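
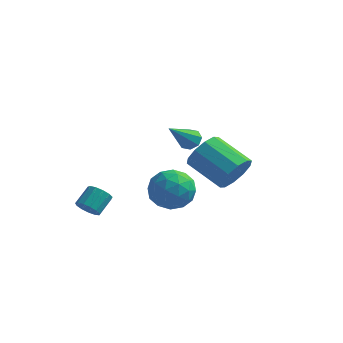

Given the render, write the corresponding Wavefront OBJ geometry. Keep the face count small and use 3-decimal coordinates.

v -0.38 3.931 1.485
v -0.102 4.276 1.947
v -0.8 2.329 2.935
v -0.582 4.366 1.908
v -0.944 4.202 1.622
v -0.975 3.878 1.255
v -0.658 3.585 1.024
v -0.178 3.495 1.062
v 0.183 3.66 1.349
v 0.215 3.983 1.715
v 3.334 0.406 1.785
v 3.63 -0.106 2.653
v 1.802 0.383 3.563
v 1.506 0.894 2.695
v 3.822 0.511 2.708
v 1.994 1 3.619
v 3.829 1.088 2.411
v 2.001 1.577 3.322
v 3.646 1.404 1.875
v 1.818 1.893 2.785
v 3.344 1.339 1.304
v 1.516 1.828 2.215
v 3.038 0.917 0.917
v 1.21 1.406 1.827
v 2.846 0.3 0.861
v 1.018 0.789 1.772
v 2.839 -0.277 1.158
v 1.011 0.212 2.069
v 3.022 -0.593 1.695
v 1.194 -0.104 2.605
v 3.324 -0.528 2.265
v 1.496 -0.039 3.176
v -0.234 -0.598 0.579
v 0.6 0.135 1.002
v 0.94 -2.095 0.858
v 1.774 -1.362 1.281
v 0.78 -1.553 1.904
v 0.055 -0.628 1.731
v 1.485 -1.332 0.129
v 0.76 -0.407 -0.044
v 1.663 -0.318 0.724
v 1.227 -0.456 1.821
v 0.313 -1.504 0.039
v -0.123 -1.642 1.136
v 0.08 -0.1 0.766
v 1.46 -1.86 1.094
v 0.876 -1.972 1.46
v 1.366 -1.542 1.709
v -0.24 -0.549 1.195
v 0.25 -0.118 1.443
v 0.356 -1.11 1.973
v 1.29 -1.842 0.417
v 1.78 -1.411 0.665
v 0.174 -0.418 0.151
v 0.664 0.012 0.4
v 1.184 -0.85 -0.113
v 1.195 0.064 0.851
v 1.885 -0.816 1.015
v 1.715 -0.798 0.338
v 1.289 -0.254 0.237
v 0.939 -0.016 1.496
v 1.629 -0.896 1.66
v 1.045 -1.009 2.026
v 0.618 -0.465 1.924
v 1.563 -0.283 1.332
v -0.089 -1.064 0.2
v 0.601 -1.944 0.364
v 0.922 -1.495 -0.064
v 0.495 -0.951 -0.166
v -0.345 -1.144 0.845
v 0.345 -2.024 1.009
v 0.251 -1.706 1.623
v -0.175 -1.162 1.522
v -0.023 -1.677 0.528
v -2.508 -2.947 -0.038
v -2.308 -2.613 -0.559
v -2.092 -1.719 0.097
v -2.292 -2.053 0.618
v -2.667 -2.55 -0.527
v -2.451 -1.655 0.129
v -2.976 -2.612 -0.34
v -2.76 -1.718 0.316
v -3.136 -2.781 -0.057
v -2.92 -1.887 0.599
v -3.097 -3.003 0.232
v -2.881 -2.108 0.888
v -2.871 -3.207 0.435
v -2.654 -2.312 1.091
v -2.529 -3.328 0.488
v -2.313 -2.434 1.144
v -2.181 -3.329 0.374
v -1.965 -2.435 1.03
v -1.937 -3.208 0.129
v -1.721 -2.314 0.786
v -1.874 -3.005 -0.169
v -1.658 -2.111 0.488
v -2.012 -2.783 -0.425
v -1.796 -1.889 0.231
f 2 1 4
f 2 4 3
f 4 1 5
f 4 5 3
f 5 1 6
f 5 6 3
f 6 1 7
f 6 7 3
f 7 1 8
f 7 8 3
f 8 1 9
f 8 9 3
f 9 1 10
f 9 10 3
f 10 1 2
f 10 2 3
f 12 11 15
f 12 15 13
f 13 15 16
f 13 16 14
f 15 11 17
f 15 17 16
f 16 17 18
f 16 18 14
f 17 11 19
f 17 19 18
f 18 19 20
f 18 20 14
f 19 11 21
f 19 21 20
f 20 21 22
f 20 22 14
f 21 11 23
f 21 23 22
f 22 23 24
f 22 24 14
f 23 11 25
f 23 25 24
f 24 25 26
f 24 26 14
f 25 11 27
f 25 27 26
f 26 27 28
f 26 28 14
f 27 11 29
f 27 29 28
f 28 29 30
f 28 30 14
f 29 11 31
f 29 31 30
f 30 31 32
f 30 32 14
f 31 11 12
f 31 12 32
f 32 12 13
f 32 13 14
f 33 70 49
f 70 44 73
f 49 73 38
f 70 73 49
f 33 49 45
f 49 38 50
f 45 50 34
f 49 50 45
f 33 45 54
f 45 34 55
f 54 55 40
f 45 55 54
f 33 54 66
f 54 40 69
f 66 69 43
f 54 69 66
f 33 66 70
f 66 43 74
f 70 74 44
f 66 74 70
f 34 50 61
f 50 38 64
f 61 64 42
f 50 64 61
f 38 73 51
f 73 44 72
f 51 72 37
f 73 72 51
f 44 74 71
f 74 43 67
f 71 67 35
f 74 67 71
f 43 69 68
f 69 40 56
f 68 56 39
f 69 56 68
f 40 55 60
f 55 34 57
f 60 57 41
f 55 57 60
f 36 62 48
f 62 42 63
f 48 63 37
f 62 63 48
f 36 48 46
f 48 37 47
f 46 47 35
f 48 47 46
f 36 46 53
f 46 35 52
f 53 52 39
f 46 52 53
f 36 53 58
f 53 39 59
f 58 59 41
f 53 59 58
f 36 58 62
f 58 41 65
f 62 65 42
f 58 65 62
f 37 63 51
f 63 42 64
f 51 64 38
f 63 64 51
f 35 47 71
f 47 37 72
f 71 72 44
f 47 72 71
f 39 52 68
f 52 35 67
f 68 67 43
f 52 67 68
f 41 59 60
f 59 39 56
f 60 56 40
f 59 56 60
f 42 65 61
f 65 41 57
f 61 57 34
f 65 57 61
f 76 75 79
f 76 79 77
f 77 79 80
f 77 80 78
f 79 75 81
f 79 81 80
f 80 81 82
f 80 82 78
f 81 75 83
f 81 83 82
f 82 83 84
f 82 84 78
f 83 75 85
f 83 85 84
f 84 85 86
f 84 86 78
f 85 75 87
f 85 87 86
f 86 87 88
f 86 88 78
f 87 75 89
f 87 89 88
f 88 89 90
f 88 90 78
f 89 75 91
f 89 91 90
f 90 91 92
f 90 92 78
f 91 75 93
f 91 93 92
f 92 93 94
f 92 94 78
f 93 75 95
f 93 95 94
f 94 95 96
f 94 96 78
f 95 75 97
f 95 97 96
f 96 97 98
f 96 98 78
f 97 75 76
f 97 76 98
f 98 76 77
f 98 77 78



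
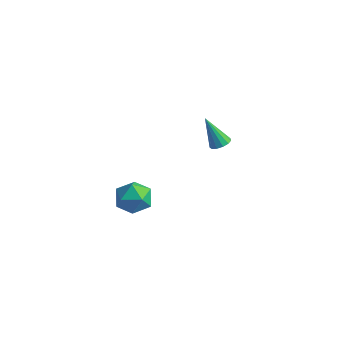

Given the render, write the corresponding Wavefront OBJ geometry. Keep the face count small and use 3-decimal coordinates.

v -0.006 -3.048 -0.537
v 0.659 -2.865 -1.478
v 0.541 -4.855 -0.502
v 1.206 -4.672 -1.443
v 1.495 -4.188 -0.421
v 1.157 -3.071 -0.443
v 0.043 -4.649 -1.537
v -0.295 -3.532 -1.559
v 0.69 -3.855 -2.096
v 1.587 -3.57 -1.406
v -0.387 -4.15 -0.574
v 0.51 -3.865 0.116
v 0.63 3.826 -1.484
v 1.134 4.162 -1.175
v -0.39 3.674 0.344
v 0.884 4.427 -1.293
v 0.553 4.501 -1.471
v 0.247 4.361 -1.654
v 0.062 4.051 -1.783
v 0.058 3.67 -1.817
v 0.236 3.338 -1.745
v 0.538 3.161 -1.591
v 0.87 3.195 -1.403
v 1.126 3.43 -1.241
v 1.225 3.79 -1.156
f 1 12 6
f 1 6 2
f 1 2 8
f 1 8 11
f 1 11 12
f 2 6 10
f 6 12 5
f 12 11 3
f 11 8 7
f 8 2 9
f 4 10 5
f 4 5 3
f 4 3 7
f 4 7 9
f 4 9 10
f 5 10 6
f 3 5 12
f 7 3 11
f 9 7 8
f 10 9 2
f 14 13 16
f 14 16 15
f 16 13 17
f 16 17 15
f 17 13 18
f 17 18 15
f 18 13 19
f 18 19 15
f 19 13 20
f 19 20 15
f 20 13 21
f 20 21 15
f 21 13 22
f 21 22 15
f 22 13 23
f 22 23 15
f 23 13 24
f 23 24 15
f 24 13 25
f 24 25 15
f 25 13 14
f 25 14 15



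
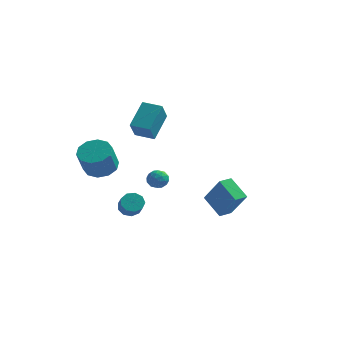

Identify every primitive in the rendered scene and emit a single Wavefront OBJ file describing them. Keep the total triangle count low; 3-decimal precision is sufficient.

v -1.309 -2.161 -1.673
v -0.971 -1.846 -1.141
v -0.309 -2.414 -2.159
v 0.029 -2.099 -1.627
v -0.318 -2.702 -1.516
v -0.935 -2.546 -1.216
v -0.345 -1.714 -2.084
v -0.962 -1.558 -1.784
v -0.375 -1.57 -1.396
v -0.358 -2.18 -1.044
v -0.922 -2.08 -2.256
v -0.905 -2.69 -1.904
v -1.227 -1.982 -1.364
v -0.053 -2.278 -1.936
v -0.256 -2.633 -1.871
v -0.057 -2.448 -1.558
v -1.207 -2.393 -1.408
v -1.008 -2.208 -1.095
v -0.624 -2.711 -1.316
v -0.272 -2.052 -2.205
v -0.073 -1.867 -1.892
v -1.223 -1.812 -1.742
v -1.024 -1.627 -1.429
v -0.656 -1.549 -1.984
v -0.678 -1.634 -1.201
v -0.091 -1.782 -1.487
v -0.311 -1.556 -1.756
v -0.674 -1.465 -1.579
v -0.669 -1.993 -0.995
v -0.081 -2.141 -1.281
v -0.285 -2.496 -1.215
v -0.648 -2.404 -1.039
v -0.318 -1.83 -1.144
v -1.199 -2.119 -2.019
v -0.611 -2.267 -2.305
v -0.632 -1.856 -2.261
v -0.995 -1.764 -2.085
v -1.189 -2.478 -1.813
v -0.602 -2.626 -2.099
v -0.606 -2.795 -1.721
v -0.969 -2.704 -1.544
v -0.962 -2.43 -2.156
v -3.624 -3.493 -0.34
v -2.587 -3.703 -0.41
v -2.659 -4.577 1.15
v -3.696 -4.367 1.22
v -2.658 -3.134 -0.094
v -2.73 -4.007 1.466
v -3.097 -2.701 0.127
v -3.169 -3.575 1.688
v -3.738 -2.571 0.171
v -3.81 -3.445 1.731
v -4.335 -2.794 0.019
v -4.407 -3.667 1.579
v -4.661 -3.283 -0.27
v -4.733 -4.157 1.29
v -4.59 -3.853 -0.586
v -4.662 -4.726 0.974
v -4.151 -4.285 -0.808
v -4.223 -5.159 0.753
v -3.51 -4.415 -0.851
v -3.582 -5.289 0.709
v -2.913 -4.193 -0.699
v -2.985 -5.066 0.861
v -3.698 2.937 -0.673
v -3.66 1.876 0.617
v -3.418 4.541 0.638
v -3.379 3.48 1.927
v -2.401 2.82 -0.807
v -2.362 1.759 0.482
v -2.12 4.424 0.503
v -2.082 3.363 1.793
v -2.34 -2.191 -4.16
v -1.738 -2.279 -4.564
v -1.299 -3.038 -3.745
v -1.9 -2.949 -3.34
v -1.676 -1.899 -4.246
v -1.237 -2.658 -3.426
v -1.924 -1.656 -3.888
v -1.485 -2.414 -3.068
v -2.367 -1.663 -3.656
v -1.927 -2.421 -2.837
v -2.797 -1.917 -3.661
v -2.357 -2.675 -2.841
v -3.013 -2.299 -3.899
v -2.573 -3.057 -3.079
v -2.914 -2.63 -4.259
v -2.475 -3.389 -3.439
v -2.546 -2.756 -4.572
v -2.107 -3.515 -3.753
v -2.082 -2.618 -4.693
v -1.643 -3.376 -3.873
v 3.034 -1.935 -4.242
v 1.866 -1.149 -3.29
v 3.515 -1.153 -4.298
v 2.347 -0.367 -3.345
v 4.113 -2.473 -2.475
v 2.945 -1.687 -1.522
v 4.594 -1.691 -2.53
v 3.426 -0.905 -1.578
f 1 38 17
f 38 12 41
f 17 41 6
f 38 41 17
f 1 17 13
f 17 6 18
f 13 18 2
f 17 18 13
f 1 13 22
f 13 2 23
f 22 23 8
f 13 23 22
f 1 22 34
f 22 8 37
f 34 37 11
f 22 37 34
f 1 34 38
f 34 11 42
f 38 42 12
f 34 42 38
f 2 18 29
f 18 6 32
f 29 32 10
f 18 32 29
f 6 41 19
f 41 12 40
f 19 40 5
f 41 40 19
f 12 42 39
f 42 11 35
f 39 35 3
f 42 35 39
f 11 37 36
f 37 8 24
f 36 24 7
f 37 24 36
f 8 23 28
f 23 2 25
f 28 25 9
f 23 25 28
f 4 30 16
f 30 10 31
f 16 31 5
f 30 31 16
f 4 16 14
f 16 5 15
f 14 15 3
f 16 15 14
f 4 14 21
f 14 3 20
f 21 20 7
f 14 20 21
f 4 21 26
f 21 7 27
f 26 27 9
f 21 27 26
f 4 26 30
f 26 9 33
f 30 33 10
f 26 33 30
f 5 31 19
f 31 10 32
f 19 32 6
f 31 32 19
f 3 15 39
f 15 5 40
f 39 40 12
f 15 40 39
f 7 20 36
f 20 3 35
f 36 35 11
f 20 35 36
f 9 27 28
f 27 7 24
f 28 24 8
f 27 24 28
f 10 33 29
f 33 9 25
f 29 25 2
f 33 25 29
f 44 43 47
f 44 47 45
f 45 47 48
f 45 48 46
f 47 43 49
f 47 49 48
f 48 49 50
f 48 50 46
f 49 43 51
f 49 51 50
f 50 51 52
f 50 52 46
f 51 43 53
f 51 53 52
f 52 53 54
f 52 54 46
f 53 43 55
f 53 55 54
f 54 55 56
f 54 56 46
f 55 43 57
f 55 57 56
f 56 57 58
f 56 58 46
f 57 43 59
f 57 59 58
f 58 59 60
f 58 60 46
f 59 43 61
f 59 61 60
f 60 61 62
f 60 62 46
f 61 43 63
f 61 63 62
f 62 63 64
f 62 64 46
f 63 43 44
f 63 44 64
f 64 44 45
f 64 45 46
f 66 68 65
f 69 66 65
f 65 68 67
f 67 69 65
f 66 72 68
f 70 66 69
f 70 72 66
f 68 72 67
f 71 69 67
f 67 72 71
f 71 70 69
f 72 70 71
f 74 73 77
f 74 77 75
f 75 77 78
f 75 78 76
f 77 73 79
f 77 79 78
f 78 79 80
f 78 80 76
f 79 73 81
f 79 81 80
f 80 81 82
f 80 82 76
f 81 73 83
f 81 83 82
f 82 83 84
f 82 84 76
f 83 73 85
f 83 85 84
f 84 85 86
f 84 86 76
f 85 73 87
f 85 87 86
f 86 87 88
f 86 88 76
f 87 73 89
f 87 89 88
f 88 89 90
f 88 90 76
f 89 73 91
f 89 91 90
f 90 91 92
f 90 92 76
f 91 73 74
f 91 74 92
f 92 74 75
f 92 75 76
f 94 96 93
f 97 94 93
f 93 96 95
f 95 97 93
f 94 100 96
f 98 94 97
f 98 100 94
f 96 100 95
f 99 97 95
f 95 100 99
f 99 98 97
f 100 98 99



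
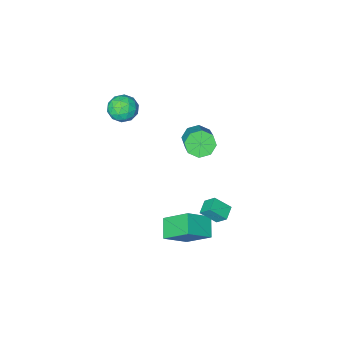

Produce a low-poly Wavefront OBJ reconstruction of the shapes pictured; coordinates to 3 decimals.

v -2.137 -0.956 0.77
v -1.308 -1.425 0.89
v -0.654 0.027 2.049
v -1.483 0.496 1.93
v -1.294 -0.971 0.313
v -0.639 0.481 1.472
v -1.773 -0.508 0.003
v -1.118 0.944 1.163
v -2.466 -0.308 0.143
v -1.811 1.145 1.303
v -2.966 -0.487 0.651
v -2.312 0.965 1.81
v -2.981 -0.941 1.228
v -2.326 0.511 2.387
v -2.502 -1.404 1.537
v -1.847 0.048 2.697
v -1.809 -1.605 1.397
v -1.154 -0.152 2.557
v -1.697 2.625 -2.932
v -0.894 2.02 -2.11
v -2.011 3.253 -2.165
v -1.207 2.647 -1.342
v -0.993 3.253 -3.158
v -0.189 2.647 -2.335
v -1.306 3.88 -2.39
v -0.503 3.275 -1.568
v 1.019 -2.914 4.38
v 1.461 -2.307 3.706
v 1.819 -4.193 3.754
v 2.261 -3.586 3.08
v 2.503 -3.515 4.057
v 2.008 -2.724 4.444
v 1.272 -3.776 3.016
v 0.777 -2.985 3.403
v 1.617 -2.84 2.862
v 2.378 -2.679 3.506
v 0.902 -3.821 3.954
v 1.663 -3.66 4.598
v 1.17 -2.498 4.098
v 2.11 -4.002 3.362
v 2.252 -3.96 3.937
v 2.512 -3.603 3.54
v 1.491 -2.744 4.532
v 1.751 -2.387 4.135
v 2.363 -3.097 4.342
v 1.529 -4.113 3.325
v 1.789 -3.756 2.928
v 0.768 -2.897 3.92
v 1.028 -2.54 3.523
v 0.917 -3.403 3.118
v 1.521 -2.455 3.206
v 1.992 -3.206 2.838
v 1.41 -3.318 2.8
v 1.12 -2.853 3.028
v 1.969 -2.36 3.584
v 2.439 -3.112 3.216
v 2.581 -3.07 3.791
v 2.29 -2.605 4.018
v 2.061 -2.673 3.088
v 0.841 -3.388 4.244
v 1.311 -4.14 3.876
v 0.99 -3.895 3.442
v 0.699 -3.43 3.669
v 1.288 -3.294 4.622
v 1.759 -4.045 4.254
v 2.16 -3.647 4.432
v 1.87 -3.182 4.66
v 1.219 -3.827 4.372
v -0.369 3.725 -3.888
v -0.985 2.643 -3.206
v 1.133 3.554 -2.805
v 0.518 2.471 -2.123
v 0.502 2.329 -5.317
v -0.113 1.246 -4.635
v 2.005 2.157 -4.234
v 1.389 1.075 -3.552
f 2 1 5
f 2 5 3
f 3 5 6
f 3 6 4
f 5 1 7
f 5 7 6
f 6 7 8
f 6 8 4
f 7 1 9
f 7 9 8
f 8 9 10
f 8 10 4
f 9 1 11
f 9 11 10
f 10 11 12
f 10 12 4
f 11 1 13
f 11 13 12
f 12 13 14
f 12 14 4
f 13 1 15
f 13 15 14
f 14 15 16
f 14 16 4
f 15 1 17
f 15 17 16
f 16 17 18
f 16 18 4
f 17 1 2
f 17 2 18
f 18 2 3
f 18 3 4
f 20 22 19
f 23 20 19
f 19 22 21
f 21 23 19
f 20 26 22
f 24 20 23
f 24 26 20
f 22 26 21
f 25 23 21
f 21 26 25
f 25 24 23
f 26 24 25
f 27 64 43
f 64 38 67
f 43 67 32
f 64 67 43
f 27 43 39
f 43 32 44
f 39 44 28
f 43 44 39
f 27 39 48
f 39 28 49
f 48 49 34
f 39 49 48
f 27 48 60
f 48 34 63
f 60 63 37
f 48 63 60
f 27 60 64
f 60 37 68
f 64 68 38
f 60 68 64
f 28 44 55
f 44 32 58
f 55 58 36
f 44 58 55
f 32 67 45
f 67 38 66
f 45 66 31
f 67 66 45
f 38 68 65
f 68 37 61
f 65 61 29
f 68 61 65
f 37 63 62
f 63 34 50
f 62 50 33
f 63 50 62
f 34 49 54
f 49 28 51
f 54 51 35
f 49 51 54
f 30 56 42
f 56 36 57
f 42 57 31
f 56 57 42
f 30 42 40
f 42 31 41
f 40 41 29
f 42 41 40
f 30 40 47
f 40 29 46
f 47 46 33
f 40 46 47
f 30 47 52
f 47 33 53
f 52 53 35
f 47 53 52
f 30 52 56
f 52 35 59
f 56 59 36
f 52 59 56
f 31 57 45
f 57 36 58
f 45 58 32
f 57 58 45
f 29 41 65
f 41 31 66
f 65 66 38
f 41 66 65
f 33 46 62
f 46 29 61
f 62 61 37
f 46 61 62
f 35 53 54
f 53 33 50
f 54 50 34
f 53 50 54
f 36 59 55
f 59 35 51
f 55 51 28
f 59 51 55
f 70 72 69
f 73 70 69
f 69 72 71
f 71 73 69
f 70 76 72
f 74 70 73
f 74 76 70
f 72 76 71
f 75 73 71
f 71 76 75
f 75 74 73
f 76 74 75



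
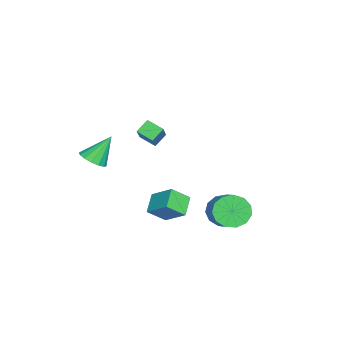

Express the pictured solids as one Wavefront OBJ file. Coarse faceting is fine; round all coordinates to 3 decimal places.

v 0.06 3.387 -3.116
v 0.683 3.128 -3.959
v 2.203 3.754 -3.028
v 1.58 4.013 -2.184
v 0.502 3.702 -4.049
v 2.023 4.328 -3.118
v 0.18 4.176 -3.843
v 1.701 4.802 -2.912
v -0.179 4.399 -3.406
v 1.342 5.025 -2.475
v -0.463 4.302 -2.877
v 1.058 4.927 -1.946
v -0.581 3.913 -2.423
v 0.94 4.539 -1.492
v -0.495 3.358 -2.19
v 1.025 3.984 -1.258
v -0.234 2.812 -2.25
v 1.287 3.438 -1.319
v 0.121 2.448 -2.585
v 1.642 3.074 -1.654
v 0.456 2.383 -3.089
v 1.977 3.009 -2.157
v 0.666 2.636 -3.601
v 2.187 3.262 -2.67
v 2.135 -0.174 -1.042
v 2.778 1.006 -0.136
v 1.642 0.723 -1.86
v 2.285 1.902 -0.955
v 3.215 -0.222 -1.745
v 3.858 0.957 -0.84
v 2.722 0.674 -2.564
v 3.365 1.854 -1.658
v 2.897 -3.141 1.711
v 3.58 -3.4 2.126
v 2.323 -2.259 3.209
v 3.694 -3.021 1.946
v 3.595 -2.674 1.704
v 3.309 -2.452 1.464
v 2.912 -2.415 1.289
v 2.511 -2.572 1.228
v 2.214 -2.881 1.297
v 2.099 -3.261 1.476
v 2.199 -3.608 1.719
v 2.485 -3.83 1.959
v 2.882 -3.867 2.133
v 3.282 -3.71 2.194
v -4.31 -1.313 -0.961
v -4.579 -2.256 -0.486
v -4.883 -0.825 -0.318
v -5.152 -1.769 0.158
v -2.608 -1.111 0.402
v -2.877 -2.055 0.878
v -3.181 -0.624 1.046
v -3.45 -1.567 1.521
f 2 1 5
f 2 5 3
f 3 5 6
f 3 6 4
f 5 1 7
f 5 7 6
f 6 7 8
f 6 8 4
f 7 1 9
f 7 9 8
f 8 9 10
f 8 10 4
f 9 1 11
f 9 11 10
f 10 11 12
f 10 12 4
f 11 1 13
f 11 13 12
f 12 13 14
f 12 14 4
f 13 1 15
f 13 15 14
f 14 15 16
f 14 16 4
f 15 1 17
f 15 17 16
f 16 17 18
f 16 18 4
f 17 1 19
f 17 19 18
f 18 19 20
f 18 20 4
f 19 1 21
f 19 21 20
f 20 21 22
f 20 22 4
f 21 1 23
f 21 23 22
f 22 23 24
f 22 24 4
f 23 1 2
f 23 2 24
f 24 2 3
f 24 3 4
f 26 28 25
f 29 26 25
f 25 28 27
f 27 29 25
f 26 32 28
f 30 26 29
f 30 32 26
f 28 32 27
f 31 29 27
f 27 32 31
f 31 30 29
f 32 30 31
f 34 33 36
f 34 36 35
f 36 33 37
f 36 37 35
f 37 33 38
f 37 38 35
f 38 33 39
f 38 39 35
f 39 33 40
f 39 40 35
f 40 33 41
f 40 41 35
f 41 33 42
f 41 42 35
f 42 33 43
f 42 43 35
f 43 33 44
f 43 44 35
f 44 33 45
f 44 45 35
f 45 33 46
f 45 46 35
f 46 33 34
f 46 34 35
f 48 50 47
f 51 48 47
f 47 50 49
f 49 51 47
f 48 54 50
f 52 48 51
f 52 54 48
f 50 54 49
f 53 51 49
f 49 54 53
f 53 52 51
f 54 52 53



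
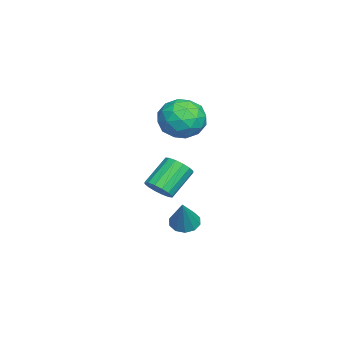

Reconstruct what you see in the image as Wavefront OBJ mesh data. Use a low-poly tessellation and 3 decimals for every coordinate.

v 1.513 -2.163 -2.494
v 2.05 -2.067 -2.847
v 2.427 -2.117 -1.086
v 1.895 -1.707 -2.757
v 1.593 -1.522 -2.567
v 1.261 -1.581 -2.349
v 1.025 -1.862 -2.187
v 0.975 -2.258 -2.142
v 1.13 -2.618 -2.231
v 1.432 -2.803 -2.421
v 1.764 -2.744 -2.639
v 2 -2.463 -2.801
v 2.578 -3.043 -0.26
v 2.853 -3.399 0.236
v 1.936 -2.714 1.236
v 1.662 -2.357 0.74
v 3.046 -3.111 0.215
v 2.129 -2.426 1.215
v 3.113 -2.805 0.067
v 2.196 -2.12 1.067
v 3.037 -2.562 -0.169
v 2.12 -1.877 0.831
v 2.838 -2.448 -0.429
v 1.921 -1.763 0.571
v 2.57 -2.494 -0.644
v 1.653 -1.809 0.356
v 2.304 -2.686 -0.756
v 1.387 -2.001 0.244
v 2.111 -2.974 -0.735
v 1.194 -2.289 0.265
v 2.044 -3.28 -0.587
v 1.127 -2.595 0.413
v 2.12 -3.523 -0.351
v 1.203 -2.838 0.649
v 2.319 -3.637 -0.091
v 1.402 -2.952 0.909
v 2.587 -3.591 0.124
v 1.67 -2.906 1.124
v 0.786 -1.728 3.542
v 1.443 -1.95 2.723
v -0.343 -2.91 2.957
v 0.314 -3.132 2.138
v 0.591 -3.405 3.138
v 1.289 -2.675 3.499
v -0.189 -2.185 2.181
v 0.509 -1.455 2.542
v 0.84 -2.233 1.882
v 1.322 -2.986 2.474
v -0.222 -1.874 3.206
v 0.26 -2.627 3.798
v 1.213 -1.736 3.184
v -0.113 -3.124 2.496
v 0.05 -3.285 3.083
v 0.436 -3.415 2.602
v 1.123 -2.162 3.64
v 1.509 -2.292 3.159
v 1.008 -3.147 3.402
v -0.409 -2.568 2.521
v -0.023 -2.698 2.04
v 0.664 -1.445 3.078
v 1.05 -1.575 2.597
v 0.092 -1.713 2.278
v 1.245 -2.032 2.209
v 0.582 -2.726 1.865
v 0.286 -2.17 1.89
v 0.696 -1.741 2.102
v 1.529 -2.475 2.556
v 0.865 -3.169 2.212
v 1.028 -3.33 2.8
v 1.438 -2.901 3.012
v 1.175 -2.641 2.062
v 0.235 -1.691 3.468
v -0.429 -2.385 3.124
v -0.338 -1.959 2.668
v 0.072 -1.53 2.88
v 0.518 -2.134 3.815
v -0.145 -2.828 3.471
v 0.404 -3.119 3.578
v 0.814 -2.69 3.79
v -0.075 -2.219 3.618
f 2 1 4
f 2 4 3
f 4 1 5
f 4 5 3
f 5 1 6
f 5 6 3
f 6 1 7
f 6 7 3
f 7 1 8
f 7 8 3
f 8 1 9
f 8 9 3
f 9 1 10
f 9 10 3
f 10 1 11
f 10 11 3
f 11 1 12
f 11 12 3
f 12 1 2
f 12 2 3
f 14 13 17
f 14 17 15
f 15 17 18
f 15 18 16
f 17 13 19
f 17 19 18
f 18 19 20
f 18 20 16
f 19 13 21
f 19 21 20
f 20 21 22
f 20 22 16
f 21 13 23
f 21 23 22
f 22 23 24
f 22 24 16
f 23 13 25
f 23 25 24
f 24 25 26
f 24 26 16
f 25 13 27
f 25 27 26
f 26 27 28
f 26 28 16
f 27 13 29
f 27 29 28
f 28 29 30
f 28 30 16
f 29 13 31
f 29 31 30
f 30 31 32
f 30 32 16
f 31 13 33
f 31 33 32
f 32 33 34
f 32 34 16
f 33 13 35
f 33 35 34
f 34 35 36
f 34 36 16
f 35 13 37
f 35 37 36
f 36 37 38
f 36 38 16
f 37 13 14
f 37 14 38
f 38 14 15
f 38 15 16
f 39 76 55
f 76 50 79
f 55 79 44
f 76 79 55
f 39 55 51
f 55 44 56
f 51 56 40
f 55 56 51
f 39 51 60
f 51 40 61
f 60 61 46
f 51 61 60
f 39 60 72
f 60 46 75
f 72 75 49
f 60 75 72
f 39 72 76
f 72 49 80
f 76 80 50
f 72 80 76
f 40 56 67
f 56 44 70
f 67 70 48
f 56 70 67
f 44 79 57
f 79 50 78
f 57 78 43
f 79 78 57
f 50 80 77
f 80 49 73
f 77 73 41
f 80 73 77
f 49 75 74
f 75 46 62
f 74 62 45
f 75 62 74
f 46 61 66
f 61 40 63
f 66 63 47
f 61 63 66
f 42 68 54
f 68 48 69
f 54 69 43
f 68 69 54
f 42 54 52
f 54 43 53
f 52 53 41
f 54 53 52
f 42 52 59
f 52 41 58
f 59 58 45
f 52 58 59
f 42 59 64
f 59 45 65
f 64 65 47
f 59 65 64
f 42 64 68
f 64 47 71
f 68 71 48
f 64 71 68
f 43 69 57
f 69 48 70
f 57 70 44
f 69 70 57
f 41 53 77
f 53 43 78
f 77 78 50
f 53 78 77
f 45 58 74
f 58 41 73
f 74 73 49
f 58 73 74
f 47 65 66
f 65 45 62
f 66 62 46
f 65 62 66
f 48 71 67
f 71 47 63
f 67 63 40
f 71 63 67



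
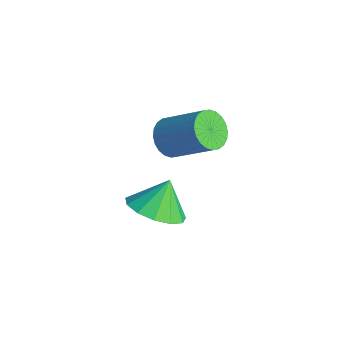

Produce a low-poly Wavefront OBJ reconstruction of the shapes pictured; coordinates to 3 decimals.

v -2.325 -1.046 0.209
v -1.952 -1.685 0.215
v -0.721 -0.952 1.338
v -1.095 -0.314 1.331
v -1.828 -1.55 -0.008
v -0.597 -0.817 1.115
v -1.781 -1.338 -0.198
v -0.55 -0.605 0.924
v -1.816 -1.082 -0.327
v -0.585 -0.349 0.796
v -1.929 -0.82 -0.374
v -0.698 -0.088 0.749
v -2.102 -0.593 -0.332
v -0.871 0.14 0.791
v -2.309 -0.435 -0.208
v -1.079 0.298 0.915
v -2.519 -0.37 -0.02
v -1.288 0.363 1.102
v -2.699 -0.408 0.202
v -1.468 0.325 1.325
v -2.823 -0.543 0.425
v -1.592 0.19 1.548
v -2.87 -0.755 0.616
v -1.639 -0.022 1.738
v -2.835 -1.011 0.744
v -1.604 -0.278 1.867
v -2.722 -1.272 0.791
v -1.491 -0.54 1.914
v -2.549 -1.5 0.749
v -1.318 -0.767 1.872
v -2.341 -1.658 0.625
v -1.111 -0.925 1.748
v -2.132 -1.723 0.438
v -0.901 -0.99 1.56
v -1.848 -1.896 -2.803
v -0.898 -1.46 -2.898
v -2.052 -1.224 -1.757
v -1.272 -1.111 -3.196
v -1.829 -1.011 -3.368
v -2.392 -1.192 -3.361
v -2.783 -1.597 -3.177
v -2.877 -2.096 -2.874
v -2.644 -2.532 -2.549
v -2.159 -2.766 -2.304
v -1.575 -2.724 -2.218
v -1.078 -2.419 -2.317
v -0.826 -1.948 -2.571
f 2 1 5
f 2 5 3
f 3 5 6
f 3 6 4
f 5 1 7
f 5 7 6
f 6 7 8
f 6 8 4
f 7 1 9
f 7 9 8
f 8 9 10
f 8 10 4
f 9 1 11
f 9 11 10
f 10 11 12
f 10 12 4
f 11 1 13
f 11 13 12
f 12 13 14
f 12 14 4
f 13 1 15
f 13 15 14
f 14 15 16
f 14 16 4
f 15 1 17
f 15 17 16
f 16 17 18
f 16 18 4
f 17 1 19
f 17 19 18
f 18 19 20
f 18 20 4
f 19 1 21
f 19 21 20
f 20 21 22
f 20 22 4
f 21 1 23
f 21 23 22
f 22 23 24
f 22 24 4
f 23 1 25
f 23 25 24
f 24 25 26
f 24 26 4
f 25 1 27
f 25 27 26
f 26 27 28
f 26 28 4
f 27 1 29
f 27 29 28
f 28 29 30
f 28 30 4
f 29 1 31
f 29 31 30
f 30 31 32
f 30 32 4
f 31 1 33
f 31 33 32
f 32 33 34
f 32 34 4
f 33 1 2
f 33 2 34
f 34 2 3
f 34 3 4
f 36 35 38
f 36 38 37
f 38 35 39
f 38 39 37
f 39 35 40
f 39 40 37
f 40 35 41
f 40 41 37
f 41 35 42
f 41 42 37
f 42 35 43
f 42 43 37
f 43 35 44
f 43 44 37
f 44 35 45
f 44 45 37
f 45 35 46
f 45 46 37
f 46 35 47
f 46 47 37
f 47 35 36
f 47 36 37



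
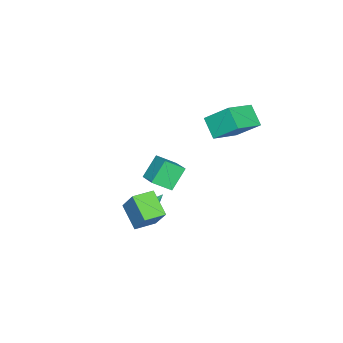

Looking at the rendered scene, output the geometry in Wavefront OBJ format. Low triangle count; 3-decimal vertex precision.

v 0.559 -1.29 -4.019
v 1.123 -1.137 -3.932
v 0.121 -0.47 -2.621
v 0.965 -0.878 -4.134
v 0.653 -0.775 -4.292
v 0.305 -0.87 -4.346
v 0.054 -1.125 -4.275
v -0.004 -1.443 -4.106
v 0.154 -1.703 -3.905
v 0.466 -1.805 -3.747
v 0.814 -1.711 -3.693
v 1.065 -1.456 -3.764
v -2.792 -2.105 -4.323
v -3.691 -1.852 -3.201
v -1.878 -1.083 -3.821
v -2.777 -0.83 -2.699
v -2.223 -2.93 -3.681
v -3.122 -2.677 -2.559
v -1.309 -1.908 -3.179
v -2.208 -1.655 -2.057
v 2.435 0.447 -2.842
v 1.827 -0.548 -1.93
v 2.977 1.307 -1.542
v 2.37 0.312 -0.63
v 3.37 -0.132 -2.85
v 2.763 -1.127 -1.938
v 3.913 0.728 -1.55
v 3.305 -0.267 -0.638
v -1.242 0.984 2.448
v -1.29 2.232 3.527
v -2.799 1.396 1.903
v -2.847 2.643 2.982
v -0.733 1.757 1.578
v -0.781 3.004 2.657
v -2.29 2.168 1.033
v -2.338 3.416 2.112
f 2 1 4
f 2 4 3
f 4 1 5
f 4 5 3
f 5 1 6
f 5 6 3
f 6 1 7
f 6 7 3
f 7 1 8
f 7 8 3
f 8 1 9
f 8 9 3
f 9 1 10
f 9 10 3
f 10 1 11
f 10 11 3
f 11 1 12
f 11 12 3
f 12 1 2
f 12 2 3
f 14 16 13
f 17 14 13
f 13 16 15
f 15 17 13
f 14 20 16
f 18 14 17
f 18 20 14
f 16 20 15
f 19 17 15
f 15 20 19
f 19 18 17
f 20 18 19
f 22 24 21
f 25 22 21
f 21 24 23
f 23 25 21
f 22 28 24
f 26 22 25
f 26 28 22
f 24 28 23
f 27 25 23
f 23 28 27
f 27 26 25
f 28 26 27
f 30 32 29
f 33 30 29
f 29 32 31
f 31 33 29
f 30 36 32
f 34 30 33
f 34 36 30
f 32 36 31
f 35 33 31
f 31 36 35
f 35 34 33
f 36 34 35



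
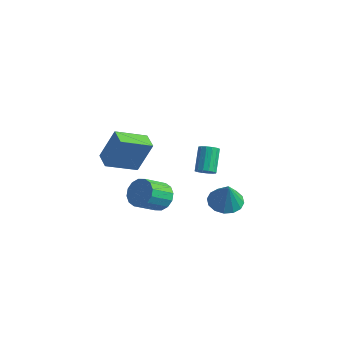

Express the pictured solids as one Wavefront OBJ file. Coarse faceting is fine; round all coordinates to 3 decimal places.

v -0.177 -0.195 -1.733
v 0.196 0.25 -0.994
v -0.069 -1.101 -0.048
v -0.443 -1.545 -0.787
v -0.279 0.355 -0.977
v -0.544 -0.996 -0.031
v -0.726 0.312 -1.163
v -0.992 -1.038 -0.217
v -1.027 0.134 -1.502
v -1.292 -1.216 -0.556
v -1.1 -0.132 -1.902
v -1.365 -1.483 -0.956
v -0.926 -0.415 -2.258
v -1.191 -1.766 -1.311
v -0.551 -0.639 -2.472
v -0.816 -1.99 -1.526
v -0.076 -0.744 -2.489
v -0.341 -2.095 -1.543
v 0.372 -0.702 -2.303
v 0.106 -2.052 -1.357
v 0.672 -0.524 -1.964
v 0.407 -1.874 -1.018
v 0.745 -0.257 -1.564
v 0.48 -1.608 -0.618
v 0.571 0.026 -1.209
v 0.306 -1.325 -0.262
v -0.954 -3.992 3.211
v -0.386 -3.412 5.05
v -0.136 -2.424 2.464
v 0.431 -1.844 4.303
v -0.051 -4.516 3.097
v 0.516 -3.936 4.936
v 0.766 -2.948 2.35
v 1.334 -2.368 4.189
v 2.076 2.597 -2.491
v 3.052 2.736 -2.754
v 2.564 2.243 -0.869
v 2.883 3.212 -2.599
v 2.498 3.523 -2.415
v 2 3.586 -2.252
v 1.523 3.384 -2.152
v 1.193 2.972 -2.143
v 1.1 2.459 -2.228
v 1.269 1.983 -2.382
v 1.654 1.672 -2.566
v 2.152 1.609 -2.73
v 2.63 1.81 -2.829
v 2.959 2.223 -2.838
v 0.321 2.932 -1.134
v 0.86 3.215 -1.092
v 0.259 4.19 0.095
v -0.281 3.908 0.054
v 0.698 3.378 -1.309
v 0.097 4.353 -0.121
v 0.436 3.423 -1.478
v -0.166 4.398 -0.291
v 0.142 3.336 -1.555
v -0.459 4.311 -0.368
v -0.104 3.141 -1.519
v -0.705 4.116 -0.332
v -0.236 2.89 -1.38
v -0.837 3.865 -0.193
v -0.219 2.65 -1.175
v -0.82 3.625 0.012
v -0.057 2.487 -0.959
v -0.658 3.462 0.229
v 0.206 2.442 -0.789
v -0.396 3.417 0.398
v 0.499 2.529 -0.712
v -0.102 3.504 0.475
v 0.745 2.724 -0.748
v 0.144 3.699 0.439
v 0.877 2.975 -0.887
v 0.276 3.95 0.3
f 2 1 5
f 2 5 3
f 3 5 6
f 3 6 4
f 5 1 7
f 5 7 6
f 6 7 8
f 6 8 4
f 7 1 9
f 7 9 8
f 8 9 10
f 8 10 4
f 9 1 11
f 9 11 10
f 10 11 12
f 10 12 4
f 11 1 13
f 11 13 12
f 12 13 14
f 12 14 4
f 13 1 15
f 13 15 14
f 14 15 16
f 14 16 4
f 15 1 17
f 15 17 16
f 16 17 18
f 16 18 4
f 17 1 19
f 17 19 18
f 18 19 20
f 18 20 4
f 19 1 21
f 19 21 20
f 20 21 22
f 20 22 4
f 21 1 23
f 21 23 22
f 22 23 24
f 22 24 4
f 23 1 25
f 23 25 24
f 24 25 26
f 24 26 4
f 25 1 2
f 25 2 26
f 26 2 3
f 26 3 4
f 28 30 27
f 31 28 27
f 27 30 29
f 29 31 27
f 28 34 30
f 32 28 31
f 32 34 28
f 30 34 29
f 33 31 29
f 29 34 33
f 33 32 31
f 34 32 33
f 36 35 38
f 36 38 37
f 38 35 39
f 38 39 37
f 39 35 40
f 39 40 37
f 40 35 41
f 40 41 37
f 41 35 42
f 41 42 37
f 42 35 43
f 42 43 37
f 43 35 44
f 43 44 37
f 44 35 45
f 44 45 37
f 45 35 46
f 45 46 37
f 46 35 47
f 46 47 37
f 47 35 48
f 47 48 37
f 48 35 36
f 48 36 37
f 50 49 53
f 50 53 51
f 51 53 54
f 51 54 52
f 53 49 55
f 53 55 54
f 54 55 56
f 54 56 52
f 55 49 57
f 55 57 56
f 56 57 58
f 56 58 52
f 57 49 59
f 57 59 58
f 58 59 60
f 58 60 52
f 59 49 61
f 59 61 60
f 60 61 62
f 60 62 52
f 61 49 63
f 61 63 62
f 62 63 64
f 62 64 52
f 63 49 65
f 63 65 64
f 64 65 66
f 64 66 52
f 65 49 67
f 65 67 66
f 66 67 68
f 66 68 52
f 67 49 69
f 67 69 68
f 68 69 70
f 68 70 52
f 69 49 71
f 69 71 70
f 70 71 72
f 70 72 52
f 71 49 73
f 71 73 72
f 72 73 74
f 72 74 52
f 73 49 50
f 73 50 74
f 74 50 51
f 74 51 52



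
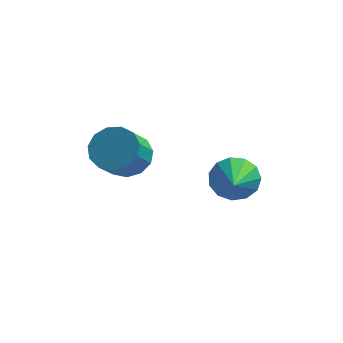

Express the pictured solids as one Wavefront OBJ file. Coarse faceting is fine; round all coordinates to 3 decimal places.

v 1.961 4.354 -1.089
v 2.673 4.31 -1.43
v 2.319 2.706 -0.131
v 2.728 4.541 -1.054
v 2.54 4.713 -0.689
v 2.168 4.77 -0.451
v 1.731 4.696 -0.416
v 1.367 4.513 -0.594
v 1.191 4.28 -0.93
v 1.26 4.07 -1.317
v 1.552 3.95 -1.631
v 1.974 3.959 -1.773
v 2.392 4.093 -1.698
v -0.435 1.361 1.616
v 0.297 1.166 1.556
v 0.147 0.344 2.403
v -0.585 0.539 2.464
v 0.278 1.474 1.852
v 0.129 0.652 2.699
v 0.033 1.747 2.073
v -0.116 0.925 2.921
v -0.36 1.897 2.15
v -0.509 1.075 2.997
v -0.778 1.877 2.057
v -0.927 1.055 2.904
v -1.087 1.693 1.824
v -1.236 0.871 2.671
v -1.189 1.404 1.525
v -1.338 0.582 2.373
v -1.052 1.101 1.255
v -1.201 0.279 2.103
v -0.719 0.88 1.1
v -0.868 0.058 1.948
v -0.296 0.813 1.109
v -0.445 -0.009 1.956
v 0.082 0.919 1.279
v -0.067 0.097 2.126
f 2 1 4
f 2 4 3
f 4 1 5
f 4 5 3
f 5 1 6
f 5 6 3
f 6 1 7
f 6 7 3
f 7 1 8
f 7 8 3
f 8 1 9
f 8 9 3
f 9 1 10
f 9 10 3
f 10 1 11
f 10 11 3
f 11 1 12
f 11 12 3
f 12 1 13
f 12 13 3
f 13 1 2
f 13 2 3
f 15 14 18
f 15 18 16
f 16 18 19
f 16 19 17
f 18 14 20
f 18 20 19
f 19 20 21
f 19 21 17
f 20 14 22
f 20 22 21
f 21 22 23
f 21 23 17
f 22 14 24
f 22 24 23
f 23 24 25
f 23 25 17
f 24 14 26
f 24 26 25
f 25 26 27
f 25 27 17
f 26 14 28
f 26 28 27
f 27 28 29
f 27 29 17
f 28 14 30
f 28 30 29
f 29 30 31
f 29 31 17
f 30 14 32
f 30 32 31
f 31 32 33
f 31 33 17
f 32 14 34
f 32 34 33
f 33 34 35
f 33 35 17
f 34 14 36
f 34 36 35
f 35 36 37
f 35 37 17
f 36 14 15
f 36 15 37
f 37 15 16
f 37 16 17



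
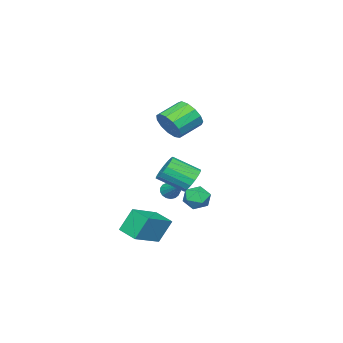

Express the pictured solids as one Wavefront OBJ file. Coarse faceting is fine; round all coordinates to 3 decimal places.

v 2.482 1.463 0.916
v 3.062 1.394 0.341
v 3.758 0.188 1.188
v 3.178 0.257 1.764
v 3.21 1.656 0.592
v 3.906 0.45 1.44
v 3.191 1.874 0.918
v 3.888 0.668 1.765
v 3.01 1.998 1.244
v 3.707 0.792 2.091
v 2.708 1.999 1.494
v 3.404 0.793 2.341
v 2.354 1.878 1.612
v 3.05 0.672 2.459
v 2.029 1.661 1.571
v 2.726 0.455 2.418
v 1.808 1.399 1.38
v 2.505 0.193 2.227
v 1.741 1.152 1.082
v 2.438 -0.054 1.93
v 1.844 0.976 0.747
v 2.541 -0.23 1.594
v 2.093 0.911 0.451
v 2.79 -0.295 1.298
v 2.431 0.973 0.261
v 3.128 -0.233 1.108
v 2.781 1.147 0.221
v 3.477 -0.059 1.068
v -0.326 -1.949 3.174
v 0.16 -1.773 4.007
v -1.127 -1.296 4.658
v -1.614 -1.471 3.826
v 0.184 -1.307 3.712
v -1.104 -0.83 4.363
v 0.045 -1.045 3.246
v -1.242 -0.567 3.898
v -0.211 -1.069 2.757
v -1.499 -0.592 3.409
v -0.504 -1.373 2.401
v -1.792 -0.896 3.053
v -0.74 -1.859 2.29
v -2.028 -1.382 2.942
v -0.845 -2.374 2.46
v -2.133 -1.897 3.112
v -0.785 -2.754 2.857
v -2.073 -2.277 3.508
v -0.58 -2.878 3.354
v -1.867 -2.401 4.006
v -0.294 -2.707 3.794
v -1.581 -2.23 4.446
v -0.018 -2.295 4.037
v -1.305 -1.818 4.689
v 1.99 -1.935 -3.707
v 1.434 -1.493 -2.352
v 2.234 -0.764 -3.99
v 1.678 -0.321 -2.635
v 3.802 -2.119 -2.905
v 3.246 -1.676 -1.55
v 4.046 -0.947 -3.188
v 3.49 -0.505 -1.833
v -4.116 -4.558 -3.342
v -3.576 -4.684 -3.545
v -3.364 -3.082 -2.258
v -3.676 -4.496 -3.731
v -3.877 -4.323 -3.828
v -4.133 -4.203 -3.813
v -4.384 -4.165 -3.691
v -4.574 -4.217 -3.489
v -4.66 -4.347 -3.253
v -4.62 -4.525 -3.038
v -4.465 -4.711 -2.892
v -4.23 -4.862 -2.85
v -3.969 -4.943 -2.92
v -3.742 -4.936 -3.087
v -3.6 -4.843 -3.313
v -2.741 -1.188 -2.454
v -2.255 -0.595 -2.083
v -1.625 -1.965 -2.677
v -1.139 -1.372 -2.306
v -1.687 -1.827 -1.839
v -2.377 -1.347 -1.701
v -1.503 -1.213 -3.059
v -2.193 -0.733 -2.921
v -1.49 -0.611 -2.457
v -1.603 -0.991 -1.703
v -2.277 -1.569 -3.057
v -2.39 -1.949 -2.303
f 2 1 5
f 2 5 3
f 3 5 6
f 3 6 4
f 5 1 7
f 5 7 6
f 6 7 8
f 6 8 4
f 7 1 9
f 7 9 8
f 8 9 10
f 8 10 4
f 9 1 11
f 9 11 10
f 10 11 12
f 10 12 4
f 11 1 13
f 11 13 12
f 12 13 14
f 12 14 4
f 13 1 15
f 13 15 14
f 14 15 16
f 14 16 4
f 15 1 17
f 15 17 16
f 16 17 18
f 16 18 4
f 17 1 19
f 17 19 18
f 18 19 20
f 18 20 4
f 19 1 21
f 19 21 20
f 20 21 22
f 20 22 4
f 21 1 23
f 21 23 22
f 22 23 24
f 22 24 4
f 23 1 25
f 23 25 24
f 24 25 26
f 24 26 4
f 25 1 27
f 25 27 26
f 26 27 28
f 26 28 4
f 27 1 2
f 27 2 28
f 28 2 3
f 28 3 4
f 30 29 33
f 30 33 31
f 31 33 34
f 31 34 32
f 33 29 35
f 33 35 34
f 34 35 36
f 34 36 32
f 35 29 37
f 35 37 36
f 36 37 38
f 36 38 32
f 37 29 39
f 37 39 38
f 38 39 40
f 38 40 32
f 39 29 41
f 39 41 40
f 40 41 42
f 40 42 32
f 41 29 43
f 41 43 42
f 42 43 44
f 42 44 32
f 43 29 45
f 43 45 44
f 44 45 46
f 44 46 32
f 45 29 47
f 45 47 46
f 46 47 48
f 46 48 32
f 47 29 49
f 47 49 48
f 48 49 50
f 48 50 32
f 49 29 51
f 49 51 50
f 50 51 52
f 50 52 32
f 51 29 30
f 51 30 52
f 52 30 31
f 52 31 32
f 54 56 53
f 57 54 53
f 53 56 55
f 55 57 53
f 54 60 56
f 58 54 57
f 58 60 54
f 56 60 55
f 59 57 55
f 55 60 59
f 59 58 57
f 60 58 59
f 62 61 64
f 62 64 63
f 64 61 65
f 64 65 63
f 65 61 66
f 65 66 63
f 66 61 67
f 66 67 63
f 67 61 68
f 67 68 63
f 68 61 69
f 68 69 63
f 69 61 70
f 69 70 63
f 70 61 71
f 70 71 63
f 71 61 72
f 71 72 63
f 72 61 73
f 72 73 63
f 73 61 74
f 73 74 63
f 74 61 75
f 74 75 63
f 75 61 62
f 75 62 63
f 76 87 81
f 76 81 77
f 76 77 83
f 76 83 86
f 76 86 87
f 77 81 85
f 81 87 80
f 87 86 78
f 86 83 82
f 83 77 84
f 79 85 80
f 79 80 78
f 79 78 82
f 79 82 84
f 79 84 85
f 80 85 81
f 78 80 87
f 82 78 86
f 84 82 83
f 85 84 77



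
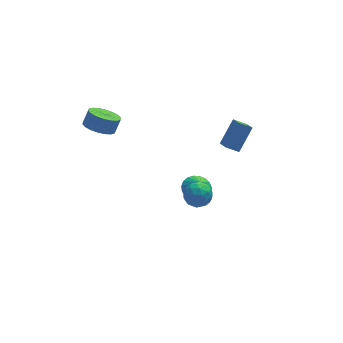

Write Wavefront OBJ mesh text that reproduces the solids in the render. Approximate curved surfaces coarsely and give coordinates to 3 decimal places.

v -3.861 2.199 2.135
v -3.255 2.824 1.663
v -2.832 3.085 2.554
v -3.439 2.461 3.025
v -3.604 3.077 1.755
v -3.181 3.338 2.646
v -4.004 3.156 1.922
v -3.581 3.417 2.812
v -4.376 3.045 2.131
v -3.953 3.306 3.021
v -4.646 2.767 2.34
v -4.223 3.029 3.231
v -4.76 2.377 2.509
v -4.338 2.638 3.4
v -4.697 1.951 2.604
v -4.274 2.213 3.495
v -4.468 1.575 2.606
v -4.045 1.836 3.497
v -4.119 1.322 2.514
v -3.696 1.583 3.405
v -3.719 1.243 2.348
v -3.296 1.504 3.238
v -3.347 1.354 2.139
v -2.924 1.615 3.029
v -3.077 1.631 1.929
v -2.654 1.893 2.82
v -2.962 2.022 1.76
v -2.54 2.283 2.651
v -3.026 2.447 1.665
v -2.603 2.709 2.556
v 3.722 0.751 -0.248
v 3.768 -0.224 0.239
v 2.965 0.939 0.201
v 3.011 -0.036 0.687
v 4.709 1.476 1.113
v 4.755 0.501 1.599
v 3.952 1.664 1.561
v 3.998 0.689 2.048
v 0.417 -2.705 -0.555
v 1.159 -3.169 -0.438
v -0.259 -3.551 0.378
v 0.483 -4.015 0.495
v 0.43 -3.184 0.791
v 0.848 -2.662 0.215
v 0.052 -4.058 -0.275
v 0.47 -3.536 -0.851
v 0.934 -4.006 -0.265
v 1.167 -3.466 0.394
v -0.267 -3.254 -0.454
v -0.034 -2.714 0.205
v 0.847 -2.863 -0.578
v 0.053 -3.857 0.518
v 0.022 -3.369 0.692
v 0.458 -3.642 0.761
v 0.665 -2.565 -0.195
v 1.101 -2.838 -0.126
v 0.672 -2.847 0.596
v -0.201 -3.882 0.066
v 0.235 -4.155 0.135
v 0.442 -3.078 -0.821
v 0.878 -3.351 -0.752
v 0.228 -3.873 -0.656
v 1.151 -3.627 -0.408
v 0.754 -4.124 0.141
v 0.5 -4.15 -0.312
v 0.746 -3.843 -0.651
v 1.288 -3.31 -0.02
v 0.891 -3.807 0.528
v 0.86 -3.319 0.702
v 1.106 -3.012 0.363
v 1.156 -3.802 0.081
v 0.009 -2.913 -0.588
v -0.388 -3.41 -0.04
v -0.206 -3.708 -0.423
v 0.04 -3.401 -0.762
v 0.146 -2.596 -0.201
v -0.251 -3.093 0.348
v 0.154 -2.877 0.591
v 0.4 -2.57 0.252
v -0.256 -2.918 -0.141
v 1.46 0.494 -3.26
v 1.978 -0.128 -3.674
v 1.56 -0.154 -2.16
v 2.236 0.12 -3.551
v 2.36 0.433 -3.378
v 2.328 0.756 -3.184
v 2.146 1.035 -3.004
v 1.845 1.219 -2.867
v 1.478 1.279 -2.799
v 1.107 1.202 -2.81
v 0.798 1.003 -2.898
v 0.603 0.717 -3.05
v 0.556 0.391 -3.237
v 0.665 0.084 -3.429
v 0.912 -0.153 -3.591
v 1.254 -0.277 -3.696
v 1.631 -0.269 -3.725
f 2 1 5
f 2 5 3
f 3 5 6
f 3 6 4
f 5 1 7
f 5 7 6
f 6 7 8
f 6 8 4
f 7 1 9
f 7 9 8
f 8 9 10
f 8 10 4
f 9 1 11
f 9 11 10
f 10 11 12
f 10 12 4
f 11 1 13
f 11 13 12
f 12 13 14
f 12 14 4
f 13 1 15
f 13 15 14
f 14 15 16
f 14 16 4
f 15 1 17
f 15 17 16
f 16 17 18
f 16 18 4
f 17 1 19
f 17 19 18
f 18 19 20
f 18 20 4
f 19 1 21
f 19 21 20
f 20 21 22
f 20 22 4
f 21 1 23
f 21 23 22
f 22 23 24
f 22 24 4
f 23 1 25
f 23 25 24
f 24 25 26
f 24 26 4
f 25 1 27
f 25 27 26
f 26 27 28
f 26 28 4
f 27 1 29
f 27 29 28
f 28 29 30
f 28 30 4
f 29 1 2
f 29 2 30
f 30 2 3
f 30 3 4
f 32 34 31
f 35 32 31
f 31 34 33
f 33 35 31
f 32 38 34
f 36 32 35
f 36 38 32
f 34 38 33
f 37 35 33
f 33 38 37
f 37 36 35
f 38 36 37
f 39 76 55
f 76 50 79
f 55 79 44
f 76 79 55
f 39 55 51
f 55 44 56
f 51 56 40
f 55 56 51
f 39 51 60
f 51 40 61
f 60 61 46
f 51 61 60
f 39 60 72
f 60 46 75
f 72 75 49
f 60 75 72
f 39 72 76
f 72 49 80
f 76 80 50
f 72 80 76
f 40 56 67
f 56 44 70
f 67 70 48
f 56 70 67
f 44 79 57
f 79 50 78
f 57 78 43
f 79 78 57
f 50 80 77
f 80 49 73
f 77 73 41
f 80 73 77
f 49 75 74
f 75 46 62
f 74 62 45
f 75 62 74
f 46 61 66
f 61 40 63
f 66 63 47
f 61 63 66
f 42 68 54
f 68 48 69
f 54 69 43
f 68 69 54
f 42 54 52
f 54 43 53
f 52 53 41
f 54 53 52
f 42 52 59
f 52 41 58
f 59 58 45
f 52 58 59
f 42 59 64
f 59 45 65
f 64 65 47
f 59 65 64
f 42 64 68
f 64 47 71
f 68 71 48
f 64 71 68
f 43 69 57
f 69 48 70
f 57 70 44
f 69 70 57
f 41 53 77
f 53 43 78
f 77 78 50
f 53 78 77
f 45 58 74
f 58 41 73
f 74 73 49
f 58 73 74
f 47 65 66
f 65 45 62
f 66 62 46
f 65 62 66
f 48 71 67
f 71 47 63
f 67 63 40
f 71 63 67
f 82 81 84
f 82 84 83
f 84 81 85
f 84 85 83
f 85 81 86
f 85 86 83
f 86 81 87
f 86 87 83
f 87 81 88
f 87 88 83
f 88 81 89
f 88 89 83
f 89 81 90
f 89 90 83
f 90 81 91
f 90 91 83
f 91 81 92
f 91 92 83
f 92 81 93
f 92 93 83
f 93 81 94
f 93 94 83
f 94 81 95
f 94 95 83
f 95 81 96
f 95 96 83
f 96 81 97
f 96 97 83
f 97 81 82
f 97 82 83



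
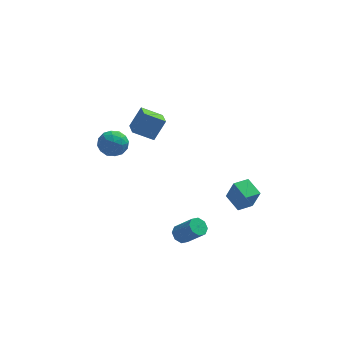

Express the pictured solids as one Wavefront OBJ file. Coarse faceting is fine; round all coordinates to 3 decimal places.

v 2.36 -4.34 -1.037
v 2.716 -4.645 0.207
v 1.796 -3.416 -0.649
v 2.152 -3.721 0.595
v 3.148 -3.819 -1.135
v 3.504 -4.124 0.109
v 2.584 -2.895 -0.747
v 2.94 -3.2 0.497
v -4.461 3.274 -1.367
v -3.624 3.07 -1.675
v -4.356 2.19 -0.365
v -3.519 1.986 -0.673
v -3.663 2.771 -0.226
v -3.728 3.441 -0.845
v -4.252 1.819 -1.195
v -4.317 2.489 -1.814
v -3.495 2.171 -1.569
v -3.131 2.759 -0.97
v -4.849 2.501 -1.07
v -4.485 3.089 -0.471
v -4.052 3.268 -1.609
v -3.928 1.992 -0.431
v -4.013 2.454 -0.168
v -3.521 2.334 -0.35
v -4.113 3.485 -1.121
v -3.621 3.366 -1.302
v -3.644 3.189 -0.451
v -4.359 1.894 -0.738
v -3.867 1.775 -0.919
v -4.459 2.926 -1.69
v -3.967 2.806 -1.872
v -4.336 2.071 -1.589
v -3.484 2.619 -1.728
v -3.422 1.982 -1.139
v -3.853 1.884 -1.445
v -3.891 2.278 -1.809
v -3.27 2.965 -1.376
v -3.208 2.327 -0.787
v -3.293 2.788 -0.524
v -3.331 3.183 -0.888
v -3.194 2.436 -1.313
v -4.772 2.933 -1.253
v -4.71 2.295 -0.664
v -4.649 2.077 -1.152
v -4.687 2.472 -1.516
v -4.558 3.278 -0.901
v -4.496 2.641 -0.312
v -4.089 2.982 -0.231
v -4.127 3.376 -0.595
v -4.786 2.824 -0.727
v -2.96 -1.132 2.77
v -2.332 -0.705 3.898
v -3.094 0.025 2.406
v -2.466 0.452 3.535
v -1.834 -1.192 2.165
v -1.206 -0.765 3.294
v -1.968 -0.035 1.802
v -1.34 0.392 2.93
v -0.476 -2.473 -4.538
v -0.132 -1.983 -4.562
v 0.761 -2.556 -3.445
v 0.416 -3.047 -3.422
v -0.478 -1.94 -4.263
v 0.414 -2.513 -3.147
v -0.823 -2.21 -4.126
v 0.069 -2.783 -3.009
v -0.965 -2.634 -4.23
v -0.073 -3.207 -3.113
v -0.821 -2.964 -4.515
v 0.072 -3.537 -3.398
v -0.474 -3.007 -4.813
v 0.418 -3.58 -3.697
v -0.129 -2.737 -4.951
v 0.763 -3.31 -3.834
v 0.013 -2.313 -4.847
v 0.905 -2.886 -3.73
f 2 4 1
f 5 2 1
f 1 4 3
f 3 5 1
f 2 8 4
f 6 2 5
f 6 8 2
f 4 8 3
f 7 5 3
f 3 8 7
f 7 6 5
f 8 6 7
f 9 46 25
f 46 20 49
f 25 49 14
f 46 49 25
f 9 25 21
f 25 14 26
f 21 26 10
f 25 26 21
f 9 21 30
f 21 10 31
f 30 31 16
f 21 31 30
f 9 30 42
f 30 16 45
f 42 45 19
f 30 45 42
f 9 42 46
f 42 19 50
f 46 50 20
f 42 50 46
f 10 26 37
f 26 14 40
f 37 40 18
f 26 40 37
f 14 49 27
f 49 20 48
f 27 48 13
f 49 48 27
f 20 50 47
f 50 19 43
f 47 43 11
f 50 43 47
f 19 45 44
f 45 16 32
f 44 32 15
f 45 32 44
f 16 31 36
f 31 10 33
f 36 33 17
f 31 33 36
f 12 38 24
f 38 18 39
f 24 39 13
f 38 39 24
f 12 24 22
f 24 13 23
f 22 23 11
f 24 23 22
f 12 22 29
f 22 11 28
f 29 28 15
f 22 28 29
f 12 29 34
f 29 15 35
f 34 35 17
f 29 35 34
f 12 34 38
f 34 17 41
f 38 41 18
f 34 41 38
f 13 39 27
f 39 18 40
f 27 40 14
f 39 40 27
f 11 23 47
f 23 13 48
f 47 48 20
f 23 48 47
f 15 28 44
f 28 11 43
f 44 43 19
f 28 43 44
f 17 35 36
f 35 15 32
f 36 32 16
f 35 32 36
f 18 41 37
f 41 17 33
f 37 33 10
f 41 33 37
f 52 54 51
f 55 52 51
f 51 54 53
f 53 55 51
f 52 58 54
f 56 52 55
f 56 58 52
f 54 58 53
f 57 55 53
f 53 58 57
f 57 56 55
f 58 56 57
f 60 59 63
f 60 63 61
f 61 63 64
f 61 64 62
f 63 59 65
f 63 65 64
f 64 65 66
f 64 66 62
f 65 59 67
f 65 67 66
f 66 67 68
f 66 68 62
f 67 59 69
f 67 69 68
f 68 69 70
f 68 70 62
f 69 59 71
f 69 71 70
f 70 71 72
f 70 72 62
f 71 59 73
f 71 73 72
f 72 73 74
f 72 74 62
f 73 59 75
f 73 75 74
f 74 75 76
f 74 76 62
f 75 59 60
f 75 60 76
f 76 60 61
f 76 61 62



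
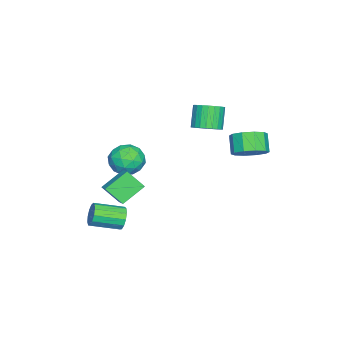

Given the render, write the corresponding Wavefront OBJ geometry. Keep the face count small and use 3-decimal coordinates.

v -1.998 -2.832 -2.237
v -1.223 -2.144 -1.7
v -0.657 -4.136 -2.5
v 0.118 -3.448 -1.963
v -0.748 -3.939 -1.354
v -1.576 -3.133 -1.191
v -0.304 -3.147 -3.009
v -1.132 -2.341 -2.846
v -0.176 -2.339 -2.177
v -0.45 -2.828 -1.154
v -1.43 -3.452 -3.046
v -1.704 -3.941 -2.023
v -1.728 -2.374 -1.945
v -0.152 -3.906 -2.255
v -0.661 -4.195 -1.897
v -0.205 -3.791 -1.581
v -1.936 -2.955 -1.646
v -1.48 -2.55 -1.33
v -1.201 -3.605 -1.127
v -0.4 -3.73 -2.87
v 0.056 -3.325 -2.554
v -1.675 -2.489 -2.619
v -1.219 -2.085 -2.303
v -0.679 -2.675 -3.073
v -0.657 -2.084 -1.91
v 0.131 -2.85 -2.065
v -0.117 -2.673 -2.68
v -0.604 -2.2 -2.584
v -0.818 -2.371 -1.309
v -0.03 -3.138 -1.464
v -0.539 -3.426 -1.105
v -1.026 -2.952 -1.009
v -0.203 -2.486 -1.589
v -1.85 -3.142 -2.736
v -1.062 -3.909 -2.891
v -0.854 -3.328 -3.191
v -1.341 -2.854 -3.095
v -2.011 -3.43 -2.135
v -1.223 -4.196 -2.29
v -1.276 -4.08 -1.616
v -1.763 -3.607 -1.52
v -1.677 -3.794 -2.611
v -1.079 1.621 1.411
v -0.485 2.137 1.847
v -1.326 1.995 3.164
v -1.921 1.479 2.729
v -0.711 2.378 1.728
v -1.552 2.236 3.046
v -0.993 2.504 1.561
v -1.835 2.362 2.879
v -1.289 2.495 1.372
v -2.13 2.353 2.69
v -1.552 2.354 1.188
v -2.394 2.212 2.506
v -1.744 2.1 1.038
v -2.585 1.958 2.356
v -1.834 1.774 0.946
v -2.676 1.632 2.263
v -1.81 1.424 0.923
v -2.651 1.282 2.241
v -1.674 1.105 0.976
v -2.515 0.963 2.293
v -1.448 0.864 1.094
v -2.289 0.722 2.412
v -1.165 0.738 1.261
v -2.007 0.596 2.579
v -0.87 0.747 1.45
v -1.711 0.605 2.768
v -0.606 0.888 1.634
v -1.448 0.746 2.952
v -0.415 1.142 1.784
v -1.256 1 3.102
v -0.324 1.468 1.877
v -1.166 1.326 3.194
v -0.349 1.818 1.899
v -1.19 1.676 3.217
v -1.281 4.122 -0.233
v -0.536 3.42 0.112
v -1.334 3.057 1.098
v -2.079 3.758 0.753
v -0.426 4.004 0.415
v -1.224 3.641 1.402
v -0.642 4.633 0.472
v -1.44 4.27 1.458
v -1.103 5.066 0.258
v -1.901 4.703 1.245
v -1.632 5.139 -0.143
v -2.43 4.776 0.844
v -2.026 4.823 -0.578
v -2.824 4.46 0.408
v -2.136 4.239 -0.882
v -2.934 3.876 0.105
v -1.92 3.61 -0.938
v -2.718 3.247 0.048
v -1.459 3.177 -0.725
v -2.257 2.814 0.262
v -0.93 3.104 -0.324
v -1.728 2.741 0.663
v 3.15 -1.866 -4.156
v 3.405 -1.529 -3.488
v 4.185 -3.098 -2.996
v 3.93 -3.434 -3.664
v 3.004 -1.7 -3.398
v 3.784 -3.269 -2.905
v 2.65 -1.923 -3.548
v 3.43 -3.492 -3.055
v 2.454 -2.128 -3.891
v 3.234 -3.697 -3.398
v 2.479 -2.25 -4.318
v 3.259 -3.819 -3.826
v 2.717 -2.25 -4.694
v 3.498 -3.818 -4.202
v 3.093 -2.127 -4.899
v 3.873 -3.696 -4.407
v 3.487 -1.922 -4.869
v 4.267 -3.491 -4.376
v 3.773 -1.698 -4.612
v 4.554 -3.267 -4.119
v 3.862 -1.528 -4.21
v 4.642 -3.097 -3.718
v 3.725 -1.465 -3.791
v 4.505 -3.034 -3.299
v 3.539 -1.921 -2.553
v 3.573 -2.93 -1.541
v 2.431 -1.055 -1.652
v 2.466 -2.064 -0.64
v 4.414 -1.356 -2.02
v 4.449 -2.365 -1.008
v 3.307 -0.49 -1.119
v 3.341 -1.499 -0.107
f 1 38 17
f 38 12 41
f 17 41 6
f 38 41 17
f 1 17 13
f 17 6 18
f 13 18 2
f 17 18 13
f 1 13 22
f 13 2 23
f 22 23 8
f 13 23 22
f 1 22 34
f 22 8 37
f 34 37 11
f 22 37 34
f 1 34 38
f 34 11 42
f 38 42 12
f 34 42 38
f 2 18 29
f 18 6 32
f 29 32 10
f 18 32 29
f 6 41 19
f 41 12 40
f 19 40 5
f 41 40 19
f 12 42 39
f 42 11 35
f 39 35 3
f 42 35 39
f 11 37 36
f 37 8 24
f 36 24 7
f 37 24 36
f 8 23 28
f 23 2 25
f 28 25 9
f 23 25 28
f 4 30 16
f 30 10 31
f 16 31 5
f 30 31 16
f 4 16 14
f 16 5 15
f 14 15 3
f 16 15 14
f 4 14 21
f 14 3 20
f 21 20 7
f 14 20 21
f 4 21 26
f 21 7 27
f 26 27 9
f 21 27 26
f 4 26 30
f 26 9 33
f 30 33 10
f 26 33 30
f 5 31 19
f 31 10 32
f 19 32 6
f 31 32 19
f 3 15 39
f 15 5 40
f 39 40 12
f 15 40 39
f 7 20 36
f 20 3 35
f 36 35 11
f 20 35 36
f 9 27 28
f 27 7 24
f 28 24 8
f 27 24 28
f 10 33 29
f 33 9 25
f 29 25 2
f 33 25 29
f 44 43 47
f 44 47 45
f 45 47 48
f 45 48 46
f 47 43 49
f 47 49 48
f 48 49 50
f 48 50 46
f 49 43 51
f 49 51 50
f 50 51 52
f 50 52 46
f 51 43 53
f 51 53 52
f 52 53 54
f 52 54 46
f 53 43 55
f 53 55 54
f 54 55 56
f 54 56 46
f 55 43 57
f 55 57 56
f 56 57 58
f 56 58 46
f 57 43 59
f 57 59 58
f 58 59 60
f 58 60 46
f 59 43 61
f 59 61 60
f 60 61 62
f 60 62 46
f 61 43 63
f 61 63 62
f 62 63 64
f 62 64 46
f 63 43 65
f 63 65 64
f 64 65 66
f 64 66 46
f 65 43 67
f 65 67 66
f 66 67 68
f 66 68 46
f 67 43 69
f 67 69 68
f 68 69 70
f 68 70 46
f 69 43 71
f 69 71 70
f 70 71 72
f 70 72 46
f 71 43 73
f 71 73 72
f 72 73 74
f 72 74 46
f 73 43 75
f 73 75 74
f 74 75 76
f 74 76 46
f 75 43 44
f 75 44 76
f 76 44 45
f 76 45 46
f 78 77 81
f 78 81 79
f 79 81 82
f 79 82 80
f 81 77 83
f 81 83 82
f 82 83 84
f 82 84 80
f 83 77 85
f 83 85 84
f 84 85 86
f 84 86 80
f 85 77 87
f 85 87 86
f 86 87 88
f 86 88 80
f 87 77 89
f 87 89 88
f 88 89 90
f 88 90 80
f 89 77 91
f 89 91 90
f 90 91 92
f 90 92 80
f 91 77 93
f 91 93 92
f 92 93 94
f 92 94 80
f 93 77 95
f 93 95 94
f 94 95 96
f 94 96 80
f 95 77 97
f 95 97 96
f 96 97 98
f 96 98 80
f 97 77 78
f 97 78 98
f 98 78 79
f 98 79 80
f 100 99 103
f 100 103 101
f 101 103 104
f 101 104 102
f 103 99 105
f 103 105 104
f 104 105 106
f 104 106 102
f 105 99 107
f 105 107 106
f 106 107 108
f 106 108 102
f 107 99 109
f 107 109 108
f 108 109 110
f 108 110 102
f 109 99 111
f 109 111 110
f 110 111 112
f 110 112 102
f 111 99 113
f 111 113 112
f 112 113 114
f 112 114 102
f 113 99 115
f 113 115 114
f 114 115 116
f 114 116 102
f 115 99 117
f 115 117 116
f 116 117 118
f 116 118 102
f 117 99 119
f 117 119 118
f 118 119 120
f 118 120 102
f 119 99 121
f 119 121 120
f 120 121 122
f 120 122 102
f 121 99 100
f 121 100 122
f 122 100 101
f 122 101 102
f 124 126 123
f 127 124 123
f 123 126 125
f 125 127 123
f 124 130 126
f 128 124 127
f 128 130 124
f 126 130 125
f 129 127 125
f 125 130 129
f 129 128 127
f 130 128 129



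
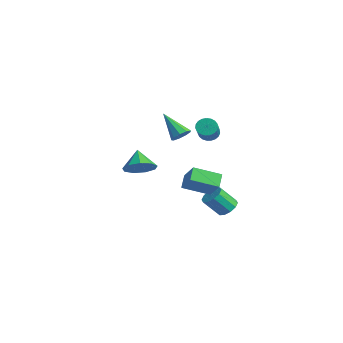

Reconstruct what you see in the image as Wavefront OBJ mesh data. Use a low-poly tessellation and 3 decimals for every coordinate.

v 0.245 3.365 -4.399
v 0.917 3.516 -4.101
v 0.626 2.566 -2.964
v -0.045 2.415 -3.261
v 0.612 3.818 -3.927
v 0.321 2.869 -2.789
v 0.167 3.947 -3.933
v -0.124 2.998 -2.795
v -0.248 3.854 -4.117
v -0.539 2.904 -2.979
v -0.475 3.574 -4.408
v -0.766 2.624 -3.271
v -0.426 3.214 -4.696
v -0.717 2.264 -3.559
v -0.121 2.911 -4.871
v -0.412 1.962 -3.733
v 0.324 2.782 -4.865
v 0.033 1.833 -3.727
v 0.739 2.876 -4.681
v 0.448 1.926 -3.543
v 0.966 3.156 -4.389
v 0.675 2.206 -3.252
v 2.716 -0.9 -0.903
v 2.112 -0.416 -0.27
v 3.292 0.613 -1.512
v 2.689 1.098 -0.879
v 3.831 -0.898 0.159
v 3.228 -0.413 0.792
v 4.408 0.616 -0.45
v 3.804 1.1 0.183
v 3.257 -3.697 1.382
v 3.908 -3.982 2.058
v 2.343 -3.423 2.378
v 3.974 -3.326 1.938
v 3.705 -2.843 1.557
v 3.227 -2.761 1.095
v 2.763 -3.117 0.767
v 2.53 -3.744 0.727
v 2.638 -4.35 0.993
v 3.036 -4.65 1.441
v 3.537 -4.505 1.862
v 0.779 0.047 2.289
v 1.251 -0.276 2.618
v -0.519 -0.467 3.651
v 1.23 0.152 2.759
v 0.998 0.531 2.681
v 0.663 0.683 2.419
v 0.383 0.538 2.097
v 0.287 0.163 1.864
v 0.422 -0.267 1.831
v 0.724 -0.55 2.012
v 1.051 -0.553 2.323
v -4.317 4.414 -0.071
v -3.848 4.631 -0.513
v -2.294 3.684 0.669
v -2.763 3.466 1.111
v -3.858 4.845 -0.328
v -2.305 3.898 0.854
v -3.948 4.984 -0.099
v -2.394 4.037 1.084
v -4.102 5.025 0.135
v -2.548 4.077 1.318
v -4.292 4.959 0.334
v -2.738 4.012 1.516
v -4.487 4.8 0.462
v -2.933 3.853 1.644
v -4.653 4.573 0.498
v -3.099 3.626 1.68
v -4.76 4.319 0.436
v -3.206 3.372 1.618
v -4.791 4.082 0.286
v -3.237 3.134 1.468
v -4.74 3.901 0.074
v -3.186 2.954 1.256
v -4.616 3.81 -0.163
v -3.062 2.862 1.02
v -4.44 3.822 -0.384
v -2.886 2.875 0.799
v -4.242 3.937 -0.551
v -2.689 2.99 0.632
v -4.058 4.135 -0.635
v -2.504 3.187 0.548
v -3.919 4.38 -0.621
v -2.365 3.433 0.561
f 2 1 5
f 2 5 3
f 3 5 6
f 3 6 4
f 5 1 7
f 5 7 6
f 6 7 8
f 6 8 4
f 7 1 9
f 7 9 8
f 8 9 10
f 8 10 4
f 9 1 11
f 9 11 10
f 10 11 12
f 10 12 4
f 11 1 13
f 11 13 12
f 12 13 14
f 12 14 4
f 13 1 15
f 13 15 14
f 14 15 16
f 14 16 4
f 15 1 17
f 15 17 16
f 16 17 18
f 16 18 4
f 17 1 19
f 17 19 18
f 18 19 20
f 18 20 4
f 19 1 21
f 19 21 20
f 20 21 22
f 20 22 4
f 21 1 2
f 21 2 22
f 22 2 3
f 22 3 4
f 24 26 23
f 27 24 23
f 23 26 25
f 25 27 23
f 24 30 26
f 28 24 27
f 28 30 24
f 26 30 25
f 29 27 25
f 25 30 29
f 29 28 27
f 30 28 29
f 32 31 34
f 32 34 33
f 34 31 35
f 34 35 33
f 35 31 36
f 35 36 33
f 36 31 37
f 36 37 33
f 37 31 38
f 37 38 33
f 38 31 39
f 38 39 33
f 39 31 40
f 39 40 33
f 40 31 41
f 40 41 33
f 41 31 32
f 41 32 33
f 43 42 45
f 43 45 44
f 45 42 46
f 45 46 44
f 46 42 47
f 46 47 44
f 47 42 48
f 47 48 44
f 48 42 49
f 48 49 44
f 49 42 50
f 49 50 44
f 50 42 51
f 50 51 44
f 51 42 52
f 51 52 44
f 52 42 43
f 52 43 44
f 54 53 57
f 54 57 55
f 55 57 58
f 55 58 56
f 57 53 59
f 57 59 58
f 58 59 60
f 58 60 56
f 59 53 61
f 59 61 60
f 60 61 62
f 60 62 56
f 61 53 63
f 61 63 62
f 62 63 64
f 62 64 56
f 63 53 65
f 63 65 64
f 64 65 66
f 64 66 56
f 65 53 67
f 65 67 66
f 66 67 68
f 66 68 56
f 67 53 69
f 67 69 68
f 68 69 70
f 68 70 56
f 69 53 71
f 69 71 70
f 70 71 72
f 70 72 56
f 71 53 73
f 71 73 72
f 72 73 74
f 72 74 56
f 73 53 75
f 73 75 74
f 74 75 76
f 74 76 56
f 75 53 77
f 75 77 76
f 76 77 78
f 76 78 56
f 77 53 79
f 77 79 78
f 78 79 80
f 78 80 56
f 79 53 81
f 79 81 80
f 80 81 82
f 80 82 56
f 81 53 83
f 81 83 82
f 82 83 84
f 82 84 56
f 83 53 54
f 83 54 84
f 84 54 55
f 84 55 56



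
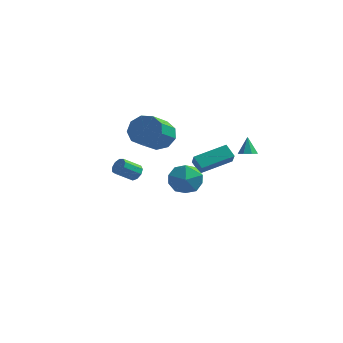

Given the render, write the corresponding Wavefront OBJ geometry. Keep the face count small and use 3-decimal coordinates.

v 3.898 0.412 1.827
v 4.34 0.73 1.748
v 3.742 0.868 2.793
v 3.985 0.908 1.607
v 3.58 0.795 1.594
v 3.361 0.458 1.718
v 3.457 0.093 1.906
v 3.811 -0.085 2.047
v 4.217 0.028 2.06
v 4.436 0.366 1.936
v -3.106 2.997 -2.109
v -2.7 2.953 -1.725
v -3.468 2.298 -0.988
v -3.874 2.343 -1.371
v -2.907 3.269 -1.661
v -3.675 2.614 -0.923
v -3.207 3.457 -1.806
v -3.976 2.803 -1.069
v -3.46 3.431 -2.093
v -4.228 2.776 -1.355
v -3.547 3.202 -2.387
v -4.315 2.547 -1.65
v -3.427 2.877 -2.551
v -4.196 2.222 -1.814
v -3.158 2.608 -2.508
v -3.926 1.954 -1.771
v -2.863 2.522 -2.278
v -3.632 1.867 -1.541
v -2.683 2.658 -1.969
v -3.451 2.003 -1.232
v -1.728 2.823 1.134
v -1.038 2.327 0.569
v -1.283 0.72 1.682
v -1.972 1.217 2.246
v -0.723 2.649 1.102
v -0.968 1.042 2.215
v -0.878 3.052 1.65
v -1.123 1.445 2.763
v -1.43 3.348 1.956
v -1.675 1.741 3.069
v -2.122 3.399 1.878
v -2.366 1.792 2.991
v -2.629 3.181 1.451
v -2.873 1.574 2.564
v -2.714 2.795 0.876
v -2.959 1.188 1.989
v -2.338 2.423 0.421
v -2.583 0.816 1.534
v -1.676 2.238 0.3
v -1.921 0.631 1.413
v 1.006 -1.099 0.297
v 2.03 -1.417 0.291
v 0.57 -2.523 1.189
v 1.594 -2.841 1.183
v 1.302 -1.985 1.76
v 1.571 -1.106 1.208
v 1.029 -2.834 0.272
v 1.298 -1.955 -0.28
v 2.044 -2.49 0.275
v 2.213 -1.965 1.195
v 0.387 -1.975 0.285
v 0.556 -1.45 1.205
v 1.178 -0.492 1.212
v 1.446 -1.044 1.923
v 2.533 0.77 1.683
v 2.8 0.217 2.395
v 1.74 -0.897 0.685
v 2.007 -1.45 1.397
v 3.094 0.364 1.157
v 3.362 -0.188 1.868
f 2 1 4
f 2 4 3
f 4 1 5
f 4 5 3
f 5 1 6
f 5 6 3
f 6 1 7
f 6 7 3
f 7 1 8
f 7 8 3
f 8 1 9
f 8 9 3
f 9 1 10
f 9 10 3
f 10 1 2
f 10 2 3
f 12 11 15
f 12 15 13
f 13 15 16
f 13 16 14
f 15 11 17
f 15 17 16
f 16 17 18
f 16 18 14
f 17 11 19
f 17 19 18
f 18 19 20
f 18 20 14
f 19 11 21
f 19 21 20
f 20 21 22
f 20 22 14
f 21 11 23
f 21 23 22
f 22 23 24
f 22 24 14
f 23 11 25
f 23 25 24
f 24 25 26
f 24 26 14
f 25 11 27
f 25 27 26
f 26 27 28
f 26 28 14
f 27 11 29
f 27 29 28
f 28 29 30
f 28 30 14
f 29 11 12
f 29 12 30
f 30 12 13
f 30 13 14
f 32 31 35
f 32 35 33
f 33 35 36
f 33 36 34
f 35 31 37
f 35 37 36
f 36 37 38
f 36 38 34
f 37 31 39
f 37 39 38
f 38 39 40
f 38 40 34
f 39 31 41
f 39 41 40
f 40 41 42
f 40 42 34
f 41 31 43
f 41 43 42
f 42 43 44
f 42 44 34
f 43 31 45
f 43 45 44
f 44 45 46
f 44 46 34
f 45 31 47
f 45 47 46
f 46 47 48
f 46 48 34
f 47 31 49
f 47 49 48
f 48 49 50
f 48 50 34
f 49 31 32
f 49 32 50
f 50 32 33
f 50 33 34
f 51 62 56
f 51 56 52
f 51 52 58
f 51 58 61
f 51 61 62
f 52 56 60
f 56 62 55
f 62 61 53
f 61 58 57
f 58 52 59
f 54 60 55
f 54 55 53
f 54 53 57
f 54 57 59
f 54 59 60
f 55 60 56
f 53 55 62
f 57 53 61
f 59 57 58
f 60 59 52
f 64 66 63
f 67 64 63
f 63 66 65
f 65 67 63
f 64 70 66
f 68 64 67
f 68 70 64
f 66 70 65
f 69 67 65
f 65 70 69
f 69 68 67
f 70 68 69



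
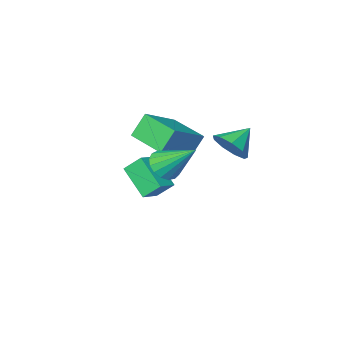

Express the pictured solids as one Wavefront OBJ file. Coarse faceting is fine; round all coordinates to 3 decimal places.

v 2.748 1.236 -0.957
v 3.281 1.803 -1.274
v 2.072 2.664 0.457
v 2.946 1.856 -1.488
v 2.565 1.767 -1.581
v 2.226 1.557 -1.531
v 2.007 1.273 -1.349
v 1.957 0.981 -1.077
v 2.09 0.747 -0.778
v 2.373 0.625 -0.52
v 2.742 0.644 -0.361
v 3.112 0.798 -0.34
v 3.4 1.052 -0.459
v 3.538 1.349 -0.693
v 3.495 1.62 -0.987
v -0.053 -2.629 -0.699
v 1.706 -2.198 0.344
v -0.39 -0.653 -0.949
v 1.37 -0.222 0.094
v 0.65 -2.658 -1.874
v 2.41 -2.227 -0.831
v 0.314 -0.682 -2.124
v 2.073 -0.251 -1.081
v 0.532 -1.657 -4.281
v 0.67 -3.145 -3.123
v 1.476 -1.27 -3.896
v 1.614 -2.758 -2.739
v 1.106 -2.242 -5.101
v 1.244 -3.73 -3.944
v 2.05 -1.855 -4.717
v 2.188 -3.343 -3.559
v 0.374 2.632 0.123
v 0.863 2.057 0.699
v -0.754 2.448 0.897
v 0.907 2.671 0.908
v 0.701 3.267 0.75
v 0.341 3.565 0.298
v -0.003 3.427 -0.236
v -0.171 2.917 -0.602
v -0.084 2.274 -0.629
v 0.217 1.798 -0.304
v 0.591 1.712 0.221
f 2 1 4
f 2 4 3
f 4 1 5
f 4 5 3
f 5 1 6
f 5 6 3
f 6 1 7
f 6 7 3
f 7 1 8
f 7 8 3
f 8 1 9
f 8 9 3
f 9 1 10
f 9 10 3
f 10 1 11
f 10 11 3
f 11 1 12
f 11 12 3
f 12 1 13
f 12 13 3
f 13 1 14
f 13 14 3
f 14 1 15
f 14 15 3
f 15 1 2
f 15 2 3
f 17 19 16
f 20 17 16
f 16 19 18
f 18 20 16
f 17 23 19
f 21 17 20
f 21 23 17
f 19 23 18
f 22 20 18
f 18 23 22
f 22 21 20
f 23 21 22
f 25 27 24
f 28 25 24
f 24 27 26
f 26 28 24
f 25 31 27
f 29 25 28
f 29 31 25
f 27 31 26
f 30 28 26
f 26 31 30
f 30 29 28
f 31 29 30
f 33 32 35
f 33 35 34
f 35 32 36
f 35 36 34
f 36 32 37
f 36 37 34
f 37 32 38
f 37 38 34
f 38 32 39
f 38 39 34
f 39 32 40
f 39 40 34
f 40 32 41
f 40 41 34
f 41 32 42
f 41 42 34
f 42 32 33
f 42 33 34



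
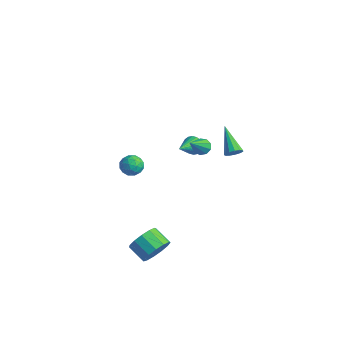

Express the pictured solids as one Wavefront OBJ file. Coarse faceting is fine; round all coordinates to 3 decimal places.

v -0.956 3.159 -0.679
v -0.409 3.381 -0.689
v -0.364 1.761 0.699
v -0.628 3.567 -0.405
v -1.001 3.562 -0.25
v -1.352 3.369 -0.295
v -1.518 3.078 -0.52
v -1.421 2.824 -0.819
v -1.106 2.728 -1.052
v -0.721 2.833 -1.111
v -0.446 3.091 -0.967
v 3.138 -3.405 -3.818
v 3.596 -3.823 -3.072
v 2.519 -3.973 -2.496
v 2.062 -3.555 -3.242
v 3.58 -3.287 -2.962
v 2.503 -3.437 -2.386
v 3.423 -2.79 -3.125
v 2.347 -2.94 -2.549
v 3.177 -2.487 -3.507
v 2.1 -2.637 -2.931
v 2.918 -2.476 -3.988
v 1.841 -2.626 -3.412
v 2.729 -2.76 -4.415
v 1.652 -2.91 -3.839
v 2.67 -3.249 -4.653
v 1.593 -3.399 -4.077
v 2.76 -3.787 -4.625
v 1.683 -3.937 -4.049
v 2.97 -4.204 -4.341
v 1.893 -4.354 -3.765
v 3.233 -4.368 -3.891
v 2.157 -4.518 -3.315
v 3.467 -4.225 -3.418
v 2.39 -4.375 -2.842
v 4.468 0.87 3.216
v 4.823 0.985 3.606
v 3.052 1.41 4.344
v 4.79 1.239 3.443
v 4.655 1.376 3.207
v 4.46 1.353 2.974
v 4.268 1.176 2.818
v 4.14 0.902 2.788
v 4.115 0.617 2.894
v 4.203 0.413 3.102
v 4.375 0.354 3.346
v 4.576 0.458 3.549
v 4.743 0.694 3.646
v -3.435 4.554 -2.743
v -2.93 4.507 -3.196
v -3.005 3.146 -2.117
v -2.799 4.65 -2.963
v -2.794 4.774 -2.688
v -2.916 4.855 -2.423
v -3.141 4.876 -2.221
v -3.424 4.833 -2.123
v -3.709 4.735 -2.147
v -3.94 4.601 -2.29
v -4.071 4.458 -2.522
v -4.076 4.334 -2.798
v -3.954 4.254 -3.063
v -3.729 4.233 -3.265
v -3.446 4.275 -3.363
v -3.161 4.373 -3.338
v 0.09 -3.33 2.164
v 0.498 -2.774 2.39
v 0.922 -3.626 1.39
v 1.33 -3.07 1.616
v 1.218 -3.638 2.052
v 0.704 -3.455 2.531
v 0.716 -2.945 1.249
v 0.202 -2.762 1.728
v 0.885 -2.536 1.824
v 1.195 -2.964 2.321
v 0.225 -3.436 1.459
v 0.535 -3.864 1.956
v 0.221 -3.026 2.345
v 1.199 -3.374 1.435
v 1.133 -3.708 1.692
v 1.373 -3.381 1.824
v 0.342 -3.427 2.428
v 0.582 -3.1 2.561
v 1.005 -3.608 2.362
v 0.838 -3.3 1.219
v 1.078 -2.973 1.352
v 0.047 -3.019 1.956
v 0.287 -2.692 2.088
v 0.415 -2.792 1.418
v 0.688 -2.559 2.145
v 1.177 -2.733 1.69
v 0.816 -2.659 1.475
v 0.514 -2.552 1.756
v 0.871 -2.811 2.437
v 1.359 -2.985 1.982
v 1.293 -3.319 2.239
v 0.991 -3.212 2.52
v 1.098 -2.671 2.104
v 0.061 -3.415 1.798
v 0.549 -3.589 1.343
v 0.429 -3.188 1.26
v 0.127 -3.081 1.541
v 0.243 -3.667 2.09
v 0.732 -3.841 1.635
v 0.906 -3.848 2.024
v 0.604 -3.741 2.305
v 0.322 -3.729 1.676
f 2 1 4
f 2 4 3
f 4 1 5
f 4 5 3
f 5 1 6
f 5 6 3
f 6 1 7
f 6 7 3
f 7 1 8
f 7 8 3
f 8 1 9
f 8 9 3
f 9 1 10
f 9 10 3
f 10 1 11
f 10 11 3
f 11 1 2
f 11 2 3
f 13 12 16
f 13 16 14
f 14 16 17
f 14 17 15
f 16 12 18
f 16 18 17
f 17 18 19
f 17 19 15
f 18 12 20
f 18 20 19
f 19 20 21
f 19 21 15
f 20 12 22
f 20 22 21
f 21 22 23
f 21 23 15
f 22 12 24
f 22 24 23
f 23 24 25
f 23 25 15
f 24 12 26
f 24 26 25
f 25 26 27
f 25 27 15
f 26 12 28
f 26 28 27
f 27 28 29
f 27 29 15
f 28 12 30
f 28 30 29
f 29 30 31
f 29 31 15
f 30 12 32
f 30 32 31
f 31 32 33
f 31 33 15
f 32 12 34
f 32 34 33
f 33 34 35
f 33 35 15
f 34 12 13
f 34 13 35
f 35 13 14
f 35 14 15
f 37 36 39
f 37 39 38
f 39 36 40
f 39 40 38
f 40 36 41
f 40 41 38
f 41 36 42
f 41 42 38
f 42 36 43
f 42 43 38
f 43 36 44
f 43 44 38
f 44 36 45
f 44 45 38
f 45 36 46
f 45 46 38
f 46 36 47
f 46 47 38
f 47 36 48
f 47 48 38
f 48 36 37
f 48 37 38
f 50 49 52
f 50 52 51
f 52 49 53
f 52 53 51
f 53 49 54
f 53 54 51
f 54 49 55
f 54 55 51
f 55 49 56
f 55 56 51
f 56 49 57
f 56 57 51
f 57 49 58
f 57 58 51
f 58 49 59
f 58 59 51
f 59 49 60
f 59 60 51
f 60 49 61
f 60 61 51
f 61 49 62
f 61 62 51
f 62 49 63
f 62 63 51
f 63 49 64
f 63 64 51
f 64 49 50
f 64 50 51
f 65 102 81
f 102 76 105
f 81 105 70
f 102 105 81
f 65 81 77
f 81 70 82
f 77 82 66
f 81 82 77
f 65 77 86
f 77 66 87
f 86 87 72
f 77 87 86
f 65 86 98
f 86 72 101
f 98 101 75
f 86 101 98
f 65 98 102
f 98 75 106
f 102 106 76
f 98 106 102
f 66 82 93
f 82 70 96
f 93 96 74
f 82 96 93
f 70 105 83
f 105 76 104
f 83 104 69
f 105 104 83
f 76 106 103
f 106 75 99
f 103 99 67
f 106 99 103
f 75 101 100
f 101 72 88
f 100 88 71
f 101 88 100
f 72 87 92
f 87 66 89
f 92 89 73
f 87 89 92
f 68 94 80
f 94 74 95
f 80 95 69
f 94 95 80
f 68 80 78
f 80 69 79
f 78 79 67
f 80 79 78
f 68 78 85
f 78 67 84
f 85 84 71
f 78 84 85
f 68 85 90
f 85 71 91
f 90 91 73
f 85 91 90
f 68 90 94
f 90 73 97
f 94 97 74
f 90 97 94
f 69 95 83
f 95 74 96
f 83 96 70
f 95 96 83
f 67 79 103
f 79 69 104
f 103 104 76
f 79 104 103
f 71 84 100
f 84 67 99
f 100 99 75
f 84 99 100
f 73 91 92
f 91 71 88
f 92 88 72
f 91 88 92
f 74 97 93
f 97 73 89
f 93 89 66
f 97 89 93

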